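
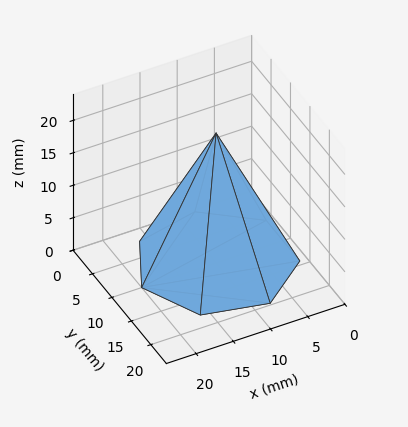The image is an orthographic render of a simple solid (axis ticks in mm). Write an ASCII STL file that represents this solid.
Reading the render: the shape is a regular 7-sided pyramid, base circumscribed radius ≈ 10 mm, apex at z ≈ 20 mm (dimensions read to the nearest mm from the axis ticks). For the STL, each face is triangulated and given an outward normal.

solid part
  facet normal 0.0000 0.0000 -1.0000
    outer loop
      vertex 7.8 19.7 0.0
      vertex 16.2 17.8 0.0
      vertex 20.0 10.0 0.0
    endloop
  endfacet
  facet normal 0.0000 0.0000 -1.0000
    outer loop
      vertex 1.0 14.3 0.0
      vertex 7.8 19.7 0.0
      vertex 20.0 10.0 0.0
    endloop
  endfacet
  facet normal 0.0000 0.0000 -1.0000
    outer loop
      vertex 1.0 5.7 0.0
      vertex 1.0 14.3 0.0
      vertex 20.0 10.0 0.0
    endloop
  endfacet
  facet normal 0.0000 0.0000 -1.0000
    outer loop
      vertex 7.8 0.3 0.0
      vertex 1.0 5.7 0.0
      vertex 20.0 10.0 0.0
    endloop
  endfacet
  facet normal 0.0000 0.0000 -1.0000
    outer loop
      vertex 16.2 2.2 0.0
      vertex 7.8 0.3 0.0
      vertex 20.0 10.0 0.0
    endloop
  endfacet
  facet normal 0.8200 0.3995 0.4100
    outer loop
      vertex 20.0 10.0 0.0
      vertex 16.2 17.8 0.0
      vertex 10.0 10.0 20.0
    endloop
  endfacet
  facet normal 0.2013 0.8899 0.4094
    outer loop
      vertex 16.2 17.8 0.0
      vertex 7.8 19.7 0.0
      vertex 10.0 10.0 20.0
    endloop
  endfacet
  facet normal -0.5675 0.7146 0.4090
    outer loop
      vertex 7.8 19.7 0.0
      vertex 1.0 14.3 0.0
      vertex 10.0 10.0 20.0
    endloop
  endfacet
  facet normal -0.9119 0.0000 0.4104
    outer loop
      vertex 1.0 14.3 0.0
      vertex 1.0 5.7 0.0
      vertex 10.0 10.0 20.0
    endloop
  endfacet
  facet normal -0.5675 -0.7146 0.4090
    outer loop
      vertex 1.0 5.7 0.0
      vertex 7.8 0.3 0.0
      vertex 10.0 10.0 20.0
    endloop
  endfacet
  facet normal 0.2013 -0.8899 0.4094
    outer loop
      vertex 7.8 0.3 0.0
      vertex 16.2 2.2 0.0
      vertex 10.0 10.0 20.0
    endloop
  endfacet
  facet normal 0.8200 -0.3995 0.4100
    outer loop
      vertex 16.2 2.2 0.0
      vertex 20.0 10.0 0.0
      vertex 10.0 10.0 20.0
    endloop
  endfacet
endsolid part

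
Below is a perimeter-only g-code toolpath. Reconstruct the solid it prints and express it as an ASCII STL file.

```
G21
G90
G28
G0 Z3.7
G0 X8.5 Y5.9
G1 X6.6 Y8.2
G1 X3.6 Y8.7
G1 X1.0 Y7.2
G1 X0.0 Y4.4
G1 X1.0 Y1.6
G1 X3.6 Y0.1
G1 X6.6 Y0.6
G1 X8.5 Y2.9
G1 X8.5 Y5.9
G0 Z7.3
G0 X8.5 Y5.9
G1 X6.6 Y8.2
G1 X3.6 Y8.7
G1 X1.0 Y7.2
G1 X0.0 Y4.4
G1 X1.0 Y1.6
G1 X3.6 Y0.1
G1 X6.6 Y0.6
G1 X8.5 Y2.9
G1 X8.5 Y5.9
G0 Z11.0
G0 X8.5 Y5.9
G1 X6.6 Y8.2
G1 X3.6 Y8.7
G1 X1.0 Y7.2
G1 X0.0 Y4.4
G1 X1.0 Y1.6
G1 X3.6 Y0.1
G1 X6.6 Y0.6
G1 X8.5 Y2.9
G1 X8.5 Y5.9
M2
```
solid part
  facet normal 0.0000 0.0000 -1.0000
    outer loop
      vertex 3.6 8.7 0.0
      vertex 6.6 8.2 0.0
      vertex 8.5 5.9 0.0
    endloop
  endfacet
  facet normal 0.0000 0.0000 -1.0000
    outer loop
      vertex 1.0 7.2 0.0
      vertex 3.6 8.7 0.0
      vertex 8.5 5.9 0.0
    endloop
  endfacet
  facet normal 0.0000 0.0000 -1.0000
    outer loop
      vertex 0.0 4.4 0.0
      vertex 1.0 7.2 0.0
      vertex 8.5 5.9 0.0
    endloop
  endfacet
  facet normal 0.0000 0.0000 -1.0000
    outer loop
      vertex 1.0 1.6 0.0
      vertex 0.0 4.4 0.0
      vertex 8.5 5.9 0.0
    endloop
  endfacet
  facet normal 0.0000 0.0000 -1.0000
    outer loop
      vertex 3.6 0.1 0.0
      vertex 1.0 1.6 0.0
      vertex 8.5 5.9 0.0
    endloop
  endfacet
  facet normal 0.0000 0.0000 -1.0000
    outer loop
      vertex 6.6 0.6 0.0
      vertex 3.6 0.1 0.0
      vertex 8.5 5.9 0.0
    endloop
  endfacet
  facet normal 0.0000 0.0000 -1.0000
    outer loop
      vertex 8.5 2.9 0.0
      vertex 6.6 0.6 0.0
      vertex 8.5 5.9 0.0
    endloop
  endfacet
  facet normal 0.0000 0.0000 1.0000
    outer loop
      vertex 8.5 5.9 11.0
      vertex 6.6 8.2 11.0
      vertex 3.6 8.7 11.0
    endloop
  endfacet
  facet normal 0.0000 0.0000 1.0000
    outer loop
      vertex 8.5 5.9 11.0
      vertex 3.6 8.7 11.0
      vertex 1.0 7.2 11.0
    endloop
  endfacet
  facet normal 0.0000 0.0000 1.0000
    outer loop
      vertex 8.5 5.9 11.0
      vertex 1.0 7.2 11.0
      vertex 0.0 4.4 11.0
    endloop
  endfacet
  facet normal 0.0000 0.0000 1.0000
    outer loop
      vertex 8.5 5.9 11.0
      vertex 0.0 4.4 11.0
      vertex 1.0 1.6 11.0
    endloop
  endfacet
  facet normal 0.0000 0.0000 1.0000
    outer loop
      vertex 8.5 5.9 11.0
      vertex 1.0 1.6 11.0
      vertex 3.6 0.1 11.0
    endloop
  endfacet
  facet normal 0.0000 0.0000 1.0000
    outer loop
      vertex 8.5 5.9 11.0
      vertex 3.6 0.1 11.0
      vertex 6.6 0.6 11.0
    endloop
  endfacet
  facet normal 0.0000 0.0000 1.0000
    outer loop
      vertex 8.5 5.9 11.0
      vertex 6.6 0.6 11.0
      vertex 8.5 2.9 11.0
    endloop
  endfacet
  facet normal 0.7710 0.6369 0.0000
    outer loop
      vertex 8.5 5.9 0.0
      vertex 6.6 8.2 0.0
      vertex 6.6 8.2 11.0
    endloop
  endfacet
  facet normal 0.7710 0.6369 0.0000
    outer loop
      vertex 8.5 5.9 0.0
      vertex 6.6 8.2 11.0
      vertex 8.5 5.9 11.0
    endloop
  endfacet
  facet normal 0.1644 0.9864 0.0000
    outer loop
      vertex 6.6 8.2 0.0
      vertex 3.6 8.7 0.0
      vertex 3.6 8.7 11.0
    endloop
  endfacet
  facet normal 0.1644 0.9864 0.0000
    outer loop
      vertex 6.6 8.2 0.0
      vertex 3.6 8.7 11.0
      vertex 6.6 8.2 11.0
    endloop
  endfacet
  facet normal -0.4997 0.8662 0.0000
    outer loop
      vertex 3.6 8.7 0.0
      vertex 1.0 7.2 0.0
      vertex 1.0 7.2 11.0
    endloop
  endfacet
  facet normal -0.4997 0.8662 0.0000
    outer loop
      vertex 3.6 8.7 0.0
      vertex 1.0 7.2 11.0
      vertex 3.6 8.7 11.0
    endloop
  endfacet
  facet normal -0.9417 0.3363 0.0000
    outer loop
      vertex 1.0 7.2 0.0
      vertex 0.0 4.4 0.0
      vertex 0.0 4.4 11.0
    endloop
  endfacet
  facet normal -0.9417 0.3363 0.0000
    outer loop
      vertex 1.0 7.2 0.0
      vertex 0.0 4.4 11.0
      vertex 1.0 7.2 11.0
    endloop
  endfacet
  facet normal -0.9417 -0.3363 0.0000
    outer loop
      vertex 0.0 4.4 0.0
      vertex 1.0 1.6 0.0
      vertex 1.0 1.6 11.0
    endloop
  endfacet
  facet normal -0.9417 -0.3363 0.0000
    outer loop
      vertex 0.0 4.4 0.0
      vertex 1.0 1.6 11.0
      vertex 0.0 4.4 11.0
    endloop
  endfacet
  facet normal -0.4997 -0.8662 0.0000
    outer loop
      vertex 1.0 1.6 0.0
      vertex 3.6 0.1 0.0
      vertex 3.6 0.1 11.0
    endloop
  endfacet
  facet normal -0.4997 -0.8662 0.0000
    outer loop
      vertex 1.0 1.6 0.0
      vertex 3.6 0.1 11.0
      vertex 1.0 1.6 11.0
    endloop
  endfacet
  facet normal 0.1644 -0.9864 0.0000
    outer loop
      vertex 3.6 0.1 0.0
      vertex 6.6 0.6 0.0
      vertex 6.6 0.6 11.0
    endloop
  endfacet
  facet normal 0.1644 -0.9864 0.0000
    outer loop
      vertex 3.6 0.1 0.0
      vertex 6.6 0.6 11.0
      vertex 3.6 0.1 11.0
    endloop
  endfacet
  facet normal 0.7710 -0.6369 0.0000
    outer loop
      vertex 6.6 0.6 0.0
      vertex 8.5 2.9 0.0
      vertex 8.5 2.9 11.0
    endloop
  endfacet
  facet normal 0.7710 -0.6369 0.0000
    outer loop
      vertex 6.6 0.6 0.0
      vertex 8.5 2.9 11.0
      vertex 6.6 0.6 11.0
    endloop
  endfacet
  facet normal 1.0000 0.0000 0.0000
    outer loop
      vertex 8.5 2.9 0.0
      vertex 8.5 5.9 0.0
      vertex 8.5 5.9 11.0
    endloop
  endfacet
  facet normal 1.0000 0.0000 0.0000
    outer loop
      vertex 8.5 2.9 0.0
      vertex 8.5 5.9 11.0
      vertex 8.5 2.9 11.0
    endloop
  endfacet
endsolid part

The G0 Z moves step by Δz≈3.7 mm. Every layer's G1 loop is the same polygon, so the solid is a straight extrusion of it from z=0 to z≈11. Closing with flat bottom and top caps and triangulating gives 32 facets — a regular 9-sided prism (a cylinder approximated with 9 flat sides), circumscribed radius ≈ 4.4 mm, height ≈ 11 mm.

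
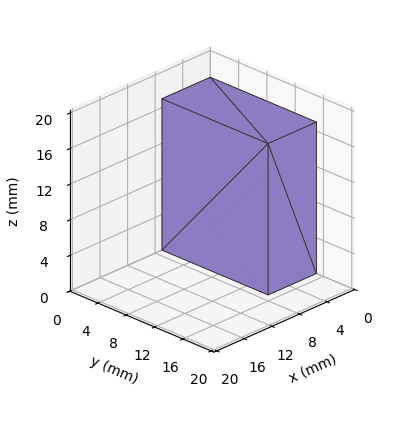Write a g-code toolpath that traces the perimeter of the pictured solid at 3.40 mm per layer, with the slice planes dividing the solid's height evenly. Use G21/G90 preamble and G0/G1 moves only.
Reading the render: the shape is a rectangular box, roughly 7 × 15 mm footprint and 17 mm tall (dimensions read to the nearest mm from the axis ticks). For the g-code, the solid's height is divided into equal slices at the stated Δz and each level perimeter traced with G1 moves after a G0 lift.

; perimeter-only toolpath
G21 ; units = mm
G90 ; absolute positioning
G28 ; home
; layer 1
G0 Z3.40
G0 X0.00 Y0.00
G1 X7.00 Y0.00
G1 X7.00 Y15.00
G1 X0.00 Y15.00
G1 X0.00 Y0.00
; layer 2
G0 Z6.80
G0 X0.00 Y0.00
G1 X7.00 Y0.00
G1 X7.00 Y15.00
G1 X0.00 Y15.00
G1 X0.00 Y0.00
; layer 3
G0 Z10.20
G0 X0.00 Y0.00
G1 X7.00 Y0.00
G1 X7.00 Y15.00
G1 X0.00 Y15.00
G1 X0.00 Y0.00
; layer 4
G0 Z13.60
G0 X0.00 Y0.00
G1 X7.00 Y0.00
G1 X7.00 Y15.00
G1 X0.00 Y15.00
G1 X0.00 Y0.00
; layer 5
G0 Z17.00
G0 X0.00 Y0.00
G1 X7.00 Y0.00
G1 X7.00 Y15.00
G1 X0.00 Y15.00
G1 X0.00 Y0.00
M2 ; end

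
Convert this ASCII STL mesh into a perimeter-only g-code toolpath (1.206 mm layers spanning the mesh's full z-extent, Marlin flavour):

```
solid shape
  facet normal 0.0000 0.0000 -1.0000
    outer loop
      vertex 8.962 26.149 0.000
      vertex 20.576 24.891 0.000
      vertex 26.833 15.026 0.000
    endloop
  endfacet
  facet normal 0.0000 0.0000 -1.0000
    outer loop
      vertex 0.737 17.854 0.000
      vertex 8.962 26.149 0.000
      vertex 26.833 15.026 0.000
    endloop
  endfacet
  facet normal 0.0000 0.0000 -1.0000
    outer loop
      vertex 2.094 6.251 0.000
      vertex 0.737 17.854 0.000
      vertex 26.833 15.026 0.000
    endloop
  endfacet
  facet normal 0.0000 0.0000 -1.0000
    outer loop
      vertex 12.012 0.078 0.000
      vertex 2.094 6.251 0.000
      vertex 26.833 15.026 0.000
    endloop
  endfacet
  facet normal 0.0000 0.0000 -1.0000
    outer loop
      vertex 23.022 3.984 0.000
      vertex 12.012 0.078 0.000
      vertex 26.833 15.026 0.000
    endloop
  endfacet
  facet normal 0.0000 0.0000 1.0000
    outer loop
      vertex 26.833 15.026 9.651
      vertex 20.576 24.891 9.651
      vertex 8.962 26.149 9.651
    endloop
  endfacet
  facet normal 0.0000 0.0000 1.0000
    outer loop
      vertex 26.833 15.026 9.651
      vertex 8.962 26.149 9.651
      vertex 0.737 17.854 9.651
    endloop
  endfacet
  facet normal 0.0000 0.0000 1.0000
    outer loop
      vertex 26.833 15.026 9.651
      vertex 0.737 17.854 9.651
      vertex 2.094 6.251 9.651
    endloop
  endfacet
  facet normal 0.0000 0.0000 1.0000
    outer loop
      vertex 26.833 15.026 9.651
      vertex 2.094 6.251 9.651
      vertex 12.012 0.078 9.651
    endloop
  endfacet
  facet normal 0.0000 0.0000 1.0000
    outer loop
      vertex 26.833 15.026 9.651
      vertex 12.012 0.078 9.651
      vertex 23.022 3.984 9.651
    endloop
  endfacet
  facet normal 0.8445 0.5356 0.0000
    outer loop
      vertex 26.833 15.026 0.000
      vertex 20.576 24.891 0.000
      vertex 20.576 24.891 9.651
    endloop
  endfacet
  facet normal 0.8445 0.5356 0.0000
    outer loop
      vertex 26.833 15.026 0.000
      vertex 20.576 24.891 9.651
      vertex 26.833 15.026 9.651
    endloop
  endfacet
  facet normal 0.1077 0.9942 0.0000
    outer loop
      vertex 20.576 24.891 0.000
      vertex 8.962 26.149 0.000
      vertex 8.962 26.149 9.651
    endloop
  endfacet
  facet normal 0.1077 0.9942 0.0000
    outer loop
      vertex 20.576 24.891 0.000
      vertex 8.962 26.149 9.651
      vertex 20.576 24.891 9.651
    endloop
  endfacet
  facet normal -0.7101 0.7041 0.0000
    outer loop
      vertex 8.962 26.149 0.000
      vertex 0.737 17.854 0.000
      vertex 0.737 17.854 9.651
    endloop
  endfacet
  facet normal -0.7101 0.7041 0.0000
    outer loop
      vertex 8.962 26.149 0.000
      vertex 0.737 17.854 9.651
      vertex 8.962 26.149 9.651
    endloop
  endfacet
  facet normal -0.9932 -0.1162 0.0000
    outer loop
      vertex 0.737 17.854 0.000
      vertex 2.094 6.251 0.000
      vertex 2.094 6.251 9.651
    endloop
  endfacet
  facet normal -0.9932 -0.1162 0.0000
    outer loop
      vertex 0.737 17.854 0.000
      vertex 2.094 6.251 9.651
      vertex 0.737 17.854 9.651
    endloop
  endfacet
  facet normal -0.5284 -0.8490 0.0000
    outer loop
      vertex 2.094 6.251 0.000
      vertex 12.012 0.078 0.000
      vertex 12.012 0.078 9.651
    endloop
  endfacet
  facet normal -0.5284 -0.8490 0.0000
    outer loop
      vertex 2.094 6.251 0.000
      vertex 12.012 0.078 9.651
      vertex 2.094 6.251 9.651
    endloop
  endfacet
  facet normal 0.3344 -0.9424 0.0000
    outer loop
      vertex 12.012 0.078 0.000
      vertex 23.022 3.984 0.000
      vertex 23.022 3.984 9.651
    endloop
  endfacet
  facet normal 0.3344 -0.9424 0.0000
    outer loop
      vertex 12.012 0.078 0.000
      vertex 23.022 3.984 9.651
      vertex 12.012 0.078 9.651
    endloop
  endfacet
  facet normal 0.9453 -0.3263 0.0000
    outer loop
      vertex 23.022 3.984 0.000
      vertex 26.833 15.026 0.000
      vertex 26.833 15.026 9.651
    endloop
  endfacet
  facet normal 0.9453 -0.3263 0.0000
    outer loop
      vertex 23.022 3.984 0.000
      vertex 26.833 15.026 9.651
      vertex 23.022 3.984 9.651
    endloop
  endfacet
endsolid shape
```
; perimeter-only toolpath
G21 ; units = mm
G90 ; absolute positioning
G28 ; home
; layer 1
G0 Z1.206
G0 X26.833 Y15.026
G1 X20.576 Y24.891
G1 X8.962 Y26.149
G1 X0.737 Y17.854
G1 X2.094 Y6.251
G1 X12.012 Y0.078
G1 X23.022 Y3.984
G1 X26.833 Y15.026
; layer 2
G0 Z2.413
G0 X26.833 Y15.026
G1 X20.576 Y24.891
G1 X8.962 Y26.149
G1 X0.737 Y17.854
G1 X2.094 Y6.251
G1 X12.012 Y0.078
G1 X23.022 Y3.984
G1 X26.833 Y15.026
; layer 3
G0 Z3.619
G0 X26.833 Y15.026
G1 X20.576 Y24.891
G1 X8.962 Y26.149
G1 X0.737 Y17.854
G1 X2.094 Y6.251
G1 X12.012 Y0.078
G1 X23.022 Y3.984
G1 X26.833 Y15.026
; layer 4
G0 Z4.825
G0 X26.833 Y15.026
G1 X20.576 Y24.891
G1 X8.962 Y26.149
G1 X0.737 Y17.854
G1 X2.094 Y6.251
G1 X12.012 Y0.078
G1 X23.022 Y3.984
G1 X26.833 Y15.026
; layer 5
G0 Z6.032
G0 X26.833 Y15.026
G1 X20.576 Y24.891
G1 X8.962 Y26.149
G1 X0.737 Y17.854
G1 X2.094 Y6.251
G1 X12.012 Y0.078
G1 X23.022 Y3.984
G1 X26.833 Y15.026
; layer 6
G0 Z7.238
G0 X26.833 Y15.026
G1 X20.576 Y24.891
G1 X8.962 Y26.149
G1 X0.737 Y17.854
G1 X2.094 Y6.251
G1 X12.012 Y0.078
G1 X23.022 Y3.984
G1 X26.833 Y15.026
; layer 7
G0 Z8.445
G0 X26.833 Y15.026
G1 X20.576 Y24.891
G1 X8.962 Y26.149
G1 X0.737 Y17.854
G1 X2.094 Y6.251
G1 X12.012 Y0.078
G1 X23.022 Y3.984
G1 X26.833 Y15.026
; layer 8
G0 Z9.651
G0 X26.833 Y15.026
G1 X20.576 Y24.891
G1 X8.962 Y26.149
G1 X0.737 Y17.854
G1 X2.094 Y6.251
G1 X12.012 Y0.078
G1 X23.022 Y3.984
G1 X26.833 Y15.026
M2 ; end

The solid is a regular 7-sided prism (a cylinder approximated with 7 flat sides), circumscribed radius ≈ 13.5 mm, height ≈ 9.65 mm. Slicing at Δz = 1.206 mm — 8 equal slices spanning the solid's height, so layer i sits at z = i·h/8 — gives 8 non-empty perimeters. Each is a 7-segment closed polygon; G0 lifts to the layer z and rapids to the start vertex, then G1 traces the edges.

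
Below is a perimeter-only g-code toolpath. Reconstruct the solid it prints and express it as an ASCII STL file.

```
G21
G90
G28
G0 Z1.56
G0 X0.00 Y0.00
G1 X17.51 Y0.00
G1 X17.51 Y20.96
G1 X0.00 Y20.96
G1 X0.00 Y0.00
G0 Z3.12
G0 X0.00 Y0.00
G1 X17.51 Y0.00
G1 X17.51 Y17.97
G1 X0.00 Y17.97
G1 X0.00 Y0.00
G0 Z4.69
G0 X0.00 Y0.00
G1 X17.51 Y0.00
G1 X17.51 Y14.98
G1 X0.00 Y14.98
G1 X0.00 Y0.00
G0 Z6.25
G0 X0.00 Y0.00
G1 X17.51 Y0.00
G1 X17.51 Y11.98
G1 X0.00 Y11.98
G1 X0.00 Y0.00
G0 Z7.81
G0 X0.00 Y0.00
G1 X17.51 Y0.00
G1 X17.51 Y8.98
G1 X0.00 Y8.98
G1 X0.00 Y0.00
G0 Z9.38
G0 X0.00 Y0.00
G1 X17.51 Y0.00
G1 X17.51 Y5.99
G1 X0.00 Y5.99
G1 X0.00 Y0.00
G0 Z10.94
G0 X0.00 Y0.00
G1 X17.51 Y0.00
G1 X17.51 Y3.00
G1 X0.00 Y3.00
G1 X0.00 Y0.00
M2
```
solid part
  facet normal 0.0000 0.0000 -1.0000
    outer loop
      vertex 17.51 23.96 0.00
      vertex 17.51 0.00 0.00
      vertex 0.00 0.00 0.00
    endloop
  endfacet
  facet normal 0.0000 0.0000 -1.0000
    outer loop
      vertex 0.00 23.96 0.00
      vertex 17.51 23.96 0.00
      vertex 0.00 0.00 0.00
    endloop
  endfacet
  facet normal 0.0000 -1.0000 0.0000
    outer loop
      vertex 0.00 0.00 0.00
      vertex 17.51 0.00 0.00
      vertex 17.51 0.00 12.50
    endloop
  endfacet
  facet normal 0.0000 -1.0000 0.0000
    outer loop
      vertex 0.00 0.00 0.00
      vertex 17.51 0.00 12.50
      vertex 0.00 0.00 12.50
    endloop
  endfacet
  facet normal 0.0000 0.4625 0.8866
    outer loop
      vertex 0.00 0.00 12.50
      vertex 17.51 0.00 12.50
      vertex 17.51 23.96 0.00
    endloop
  endfacet
  facet normal 0.0000 0.4625 0.8866
    outer loop
      vertex 0.00 0.00 12.50
      vertex 17.51 23.96 0.00
      vertex 0.00 23.96 0.00
    endloop
  endfacet
  facet normal -1.0000 0.0000 0.0000
    outer loop
      vertex 0.00 0.00 12.50
      vertex 0.00 23.96 0.00
      vertex 0.00 0.00 0.00
    endloop
  endfacet
  facet normal 1.0000 0.0000 0.0000
    outer loop
      vertex 17.51 0.00 0.00
      vertex 17.51 23.96 0.00
      vertex 17.51 0.00 12.50
    endloop
  endfacet
endsolid part

The G0 Z moves step by Δz≈1.56 mm. The G1 loops shrink linearly with z, so the solid tapers from its base footprint up to z≈12.5. Closing with a flat bottom cap and the tapered top and triangulating gives 8 facets — a wedge (ramp): 17.5 × 24 mm base, rising to 12.5 mm along the y=0 edge and sloping linearly to z=0 at y=24.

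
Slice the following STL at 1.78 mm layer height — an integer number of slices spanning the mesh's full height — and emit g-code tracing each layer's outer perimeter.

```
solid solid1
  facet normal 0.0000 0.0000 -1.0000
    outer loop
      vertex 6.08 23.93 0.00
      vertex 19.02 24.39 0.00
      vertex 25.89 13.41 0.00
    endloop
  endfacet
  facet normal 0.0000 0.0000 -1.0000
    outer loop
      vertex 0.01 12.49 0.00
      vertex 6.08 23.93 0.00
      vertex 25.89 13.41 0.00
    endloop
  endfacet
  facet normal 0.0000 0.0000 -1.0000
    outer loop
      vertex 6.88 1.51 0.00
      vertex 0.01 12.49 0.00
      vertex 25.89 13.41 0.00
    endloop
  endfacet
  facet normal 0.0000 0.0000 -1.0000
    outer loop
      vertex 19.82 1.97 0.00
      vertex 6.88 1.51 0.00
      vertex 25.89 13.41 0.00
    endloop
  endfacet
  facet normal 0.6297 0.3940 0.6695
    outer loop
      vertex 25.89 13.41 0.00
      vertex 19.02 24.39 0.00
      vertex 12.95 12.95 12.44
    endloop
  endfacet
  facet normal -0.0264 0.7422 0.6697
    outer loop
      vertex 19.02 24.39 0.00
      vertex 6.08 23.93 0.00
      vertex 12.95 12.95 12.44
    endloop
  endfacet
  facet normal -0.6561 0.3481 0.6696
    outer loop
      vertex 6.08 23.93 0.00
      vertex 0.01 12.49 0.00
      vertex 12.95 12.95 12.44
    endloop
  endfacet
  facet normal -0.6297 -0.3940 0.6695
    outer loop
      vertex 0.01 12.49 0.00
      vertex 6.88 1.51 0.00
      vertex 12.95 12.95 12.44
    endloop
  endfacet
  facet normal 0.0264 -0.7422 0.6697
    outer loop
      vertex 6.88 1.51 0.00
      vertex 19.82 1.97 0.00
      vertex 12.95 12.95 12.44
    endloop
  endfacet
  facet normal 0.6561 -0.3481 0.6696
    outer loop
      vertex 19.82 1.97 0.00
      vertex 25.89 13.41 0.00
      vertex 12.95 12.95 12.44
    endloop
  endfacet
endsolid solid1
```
; perimeter-only toolpath
G21 ; units = mm
G90 ; absolute positioning
G28 ; home
; layer 1
G0 Z1.78
G0 X24.04 Y13.34
G1 X18.15 Y22.76
G1 X7.06 Y22.36
G1 X1.86 Y12.56
G1 X7.75 Y3.14
G1 X18.84 Y3.54
G1 X24.04 Y13.34
; layer 2
G0 Z3.55
G0 X22.19 Y13.28
G1 X17.29 Y21.12
G1 X8.04 Y20.79
G1 X3.71 Y12.62
G1 X8.61 Y4.78
G1 X17.86 Y5.11
G1 X22.19 Y13.28
; layer 3
G0 Z5.33
G0 X20.34 Y13.21
G1 X16.42 Y19.49
G1 X9.02 Y19.22
G1 X5.56 Y12.69
G1 X9.48 Y6.41
G1 X16.88 Y6.68
G1 X20.34 Y13.21
; layer 4
G0 Z7.11
G0 X18.50 Y13.15
G1 X15.55 Y17.85
G1 X10.01 Y17.66
G1 X7.40 Y12.75
G1 X10.35 Y8.05
G1 X15.89 Y8.24
G1 X18.50 Y13.15
; layer 5
G0 Z8.89
G0 X16.65 Y13.08
G1 X14.68 Y16.22
G1 X10.99 Y16.09
G1 X9.25 Y12.82
G1 X11.22 Y9.68
G1 X14.91 Y9.81
G1 X16.65 Y13.08
; layer 6
G0 Z10.66
G0 X14.80 Y13.02
G1 X13.82 Y14.58
G1 X11.97 Y14.52
G1 X11.10 Y12.88
G1 X12.08 Y11.32
G1 X13.93 Y11.38
G1 X14.80 Y13.02
M2 ; end

The solid is a regular 6-sided pyramid, base circumscribed radius ≈ 12.9 mm, apex at z ≈ 12.4 mm. Slicing at Δz = 1.78 mm — 7 equal slices spanning the solid's height, so layer i sits at z = i·h/7 — gives 6 non-empty perimeters. Each is a 6-segment closed polygon; G0 lifts to the layer z and rapids to the start vertex, then G1 traces the edges. The cross-section shrinks linearly with z (the slice at the apex is degenerate and omitted).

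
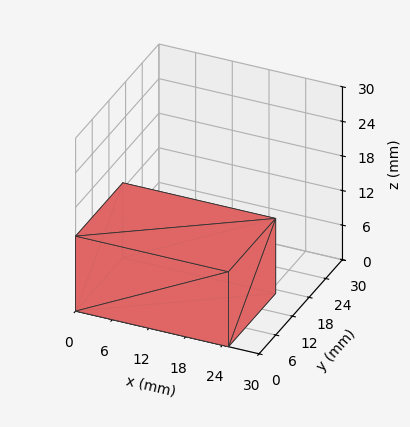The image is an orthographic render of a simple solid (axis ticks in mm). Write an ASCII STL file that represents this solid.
Reading the render: the shape is a rectangular box, roughly 25 × 17 mm footprint and 13 mm tall (dimensions read to the nearest mm from the axis ticks). For the STL, each face is triangulated and given an outward normal.

solid part
  facet normal 0.0000 0.0000 -1.0000
    outer loop
      vertex 25.000 17.000 0.000
      vertex 25.000 0.000 0.000
      vertex 0.000 0.000 0.000
    endloop
  endfacet
  facet normal 0.0000 0.0000 -1.0000
    outer loop
      vertex 0.000 17.000 0.000
      vertex 25.000 17.000 0.000
      vertex 0.000 0.000 0.000
    endloop
  endfacet
  facet normal 0.0000 0.0000 1.0000
    outer loop
      vertex 0.000 0.000 13.000
      vertex 25.000 0.000 13.000
      vertex 25.000 17.000 13.000
    endloop
  endfacet
  facet normal 0.0000 0.0000 1.0000
    outer loop
      vertex 0.000 0.000 13.000
      vertex 25.000 17.000 13.000
      vertex 0.000 17.000 13.000
    endloop
  endfacet
  facet normal 0.0000 -1.0000 0.0000
    outer loop
      vertex 0.000 0.000 0.000
      vertex 25.000 0.000 0.000
      vertex 25.000 0.000 13.000
    endloop
  endfacet
  facet normal 0.0000 -1.0000 0.0000
    outer loop
      vertex 0.000 0.000 0.000
      vertex 25.000 0.000 13.000
      vertex 0.000 0.000 13.000
    endloop
  endfacet
  facet normal 0.0000 1.0000 0.0000
    outer loop
      vertex 25.000 17.000 13.000
      vertex 25.000 17.000 0.000
      vertex 0.000 17.000 0.000
    endloop
  endfacet
  facet normal 0.0000 1.0000 0.0000
    outer loop
      vertex 0.000 17.000 13.000
      vertex 25.000 17.000 13.000
      vertex 0.000 17.000 0.000
    endloop
  endfacet
  facet normal -1.0000 0.0000 0.0000
    outer loop
      vertex 0.000 17.000 13.000
      vertex 0.000 17.000 0.000
      vertex 0.000 0.000 0.000
    endloop
  endfacet
  facet normal -1.0000 0.0000 0.0000
    outer loop
      vertex 0.000 0.000 13.000
      vertex 0.000 17.000 13.000
      vertex 0.000 0.000 0.000
    endloop
  endfacet
  facet normal 1.0000 0.0000 0.0000
    outer loop
      vertex 25.000 0.000 0.000
      vertex 25.000 17.000 0.000
      vertex 25.000 17.000 13.000
    endloop
  endfacet
  facet normal 1.0000 0.0000 0.0000
    outer loop
      vertex 25.000 0.000 0.000
      vertex 25.000 17.000 13.000
      vertex 25.000 0.000 13.000
    endloop
  endfacet
endsolid part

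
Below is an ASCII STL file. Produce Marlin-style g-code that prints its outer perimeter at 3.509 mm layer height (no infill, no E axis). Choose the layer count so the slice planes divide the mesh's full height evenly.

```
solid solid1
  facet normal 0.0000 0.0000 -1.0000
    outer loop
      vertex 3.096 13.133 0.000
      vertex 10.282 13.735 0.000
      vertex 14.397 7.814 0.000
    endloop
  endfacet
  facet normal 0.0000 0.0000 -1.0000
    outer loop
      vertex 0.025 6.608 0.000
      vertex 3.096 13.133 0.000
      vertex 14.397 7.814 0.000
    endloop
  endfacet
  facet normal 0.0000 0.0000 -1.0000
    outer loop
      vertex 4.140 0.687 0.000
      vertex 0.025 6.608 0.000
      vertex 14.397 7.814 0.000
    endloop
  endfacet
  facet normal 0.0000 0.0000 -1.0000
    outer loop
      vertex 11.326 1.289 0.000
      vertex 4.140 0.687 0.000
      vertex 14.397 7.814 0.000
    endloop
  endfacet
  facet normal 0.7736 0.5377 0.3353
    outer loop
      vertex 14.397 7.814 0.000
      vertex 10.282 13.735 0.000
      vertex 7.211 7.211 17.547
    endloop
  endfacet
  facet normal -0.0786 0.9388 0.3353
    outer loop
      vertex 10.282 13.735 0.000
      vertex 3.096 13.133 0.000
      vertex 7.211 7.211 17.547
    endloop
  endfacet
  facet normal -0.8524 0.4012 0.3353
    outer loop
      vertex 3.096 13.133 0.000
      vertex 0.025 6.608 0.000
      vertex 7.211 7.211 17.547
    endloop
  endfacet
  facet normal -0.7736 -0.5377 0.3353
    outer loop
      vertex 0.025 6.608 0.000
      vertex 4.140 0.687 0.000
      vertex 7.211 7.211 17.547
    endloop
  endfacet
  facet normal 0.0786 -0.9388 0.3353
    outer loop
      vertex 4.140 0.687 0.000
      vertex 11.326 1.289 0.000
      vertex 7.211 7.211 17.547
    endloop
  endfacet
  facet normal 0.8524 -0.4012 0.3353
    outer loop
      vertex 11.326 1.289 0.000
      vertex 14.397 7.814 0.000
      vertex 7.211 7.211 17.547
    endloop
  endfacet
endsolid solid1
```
; perimeter-only toolpath
G21 ; units = mm
G90 ; absolute positioning
G28 ; home
; layer 1
G0 Z3.509
G0 X12.960 Y7.693
G1 X9.668 Y12.430
G1 X3.919 Y11.949
G1 X1.462 Y6.729
G1 X4.754 Y1.992
G1 X10.503 Y2.473
G1 X12.960 Y7.693
; layer 2
G0 Z7.019
G0 X11.523 Y7.573
G1 X9.054 Y11.125
G1 X4.742 Y10.764
G1 X2.899 Y6.849
G1 X5.368 Y3.297
G1 X9.680 Y3.658
G1 X11.523 Y7.573
; layer 3
G0 Z10.528
G0 X10.085 Y7.452
G1 X8.439 Y9.821
G1 X5.565 Y9.580
G1 X4.337 Y6.970
G1 X5.983 Y4.601
G1 X8.857 Y4.842
G1 X10.085 Y7.452
; layer 4
G0 Z14.038
G0 X8.648 Y7.332
G1 X7.825 Y8.516
G1 X6.388 Y8.395
G1 X5.774 Y7.090
G1 X6.597 Y5.906
G1 X8.034 Y6.027
G1 X8.648 Y7.332
M2 ; end

The solid is a regular 6-sided pyramid, base circumscribed radius ≈ 7.21 mm, apex at z ≈ 17.5 mm. Slicing at Δz = 3.509 mm — 5 equal slices spanning the solid's height, so layer i sits at z = i·h/5 — gives 4 non-empty perimeters. Each is a 6-segment closed polygon; G0 lifts to the layer z and rapids to the start vertex, then G1 traces the edges. The cross-section shrinks linearly with z (the slice at the apex is degenerate and omitted).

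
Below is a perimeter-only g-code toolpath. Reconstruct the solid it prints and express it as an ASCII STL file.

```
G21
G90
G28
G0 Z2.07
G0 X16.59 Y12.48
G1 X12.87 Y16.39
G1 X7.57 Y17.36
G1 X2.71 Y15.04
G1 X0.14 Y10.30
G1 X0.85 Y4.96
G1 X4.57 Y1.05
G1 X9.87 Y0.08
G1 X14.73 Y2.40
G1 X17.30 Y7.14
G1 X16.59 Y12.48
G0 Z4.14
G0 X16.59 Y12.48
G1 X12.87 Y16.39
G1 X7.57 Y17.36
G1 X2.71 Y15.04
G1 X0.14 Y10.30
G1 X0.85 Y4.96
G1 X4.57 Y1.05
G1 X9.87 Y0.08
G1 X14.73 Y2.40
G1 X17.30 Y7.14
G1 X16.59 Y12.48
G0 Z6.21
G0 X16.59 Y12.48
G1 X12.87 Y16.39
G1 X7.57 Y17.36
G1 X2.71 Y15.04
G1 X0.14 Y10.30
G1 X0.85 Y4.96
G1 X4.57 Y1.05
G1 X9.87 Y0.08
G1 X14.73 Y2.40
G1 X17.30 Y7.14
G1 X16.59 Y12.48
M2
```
solid part
  facet normal 0.0000 0.0000 -1.0000
    outer loop
      vertex 7.57 17.36 0.00
      vertex 12.87 16.39 0.00
      vertex 16.59 12.48 0.00
    endloop
  endfacet
  facet normal 0.0000 0.0000 -1.0000
    outer loop
      vertex 2.71 15.04 0.00
      vertex 7.57 17.36 0.00
      vertex 16.59 12.48 0.00
    endloop
  endfacet
  facet normal 0.0000 0.0000 -1.0000
    outer loop
      vertex 0.14 10.30 0.00
      vertex 2.71 15.04 0.00
      vertex 16.59 12.48 0.00
    endloop
  endfacet
  facet normal 0.0000 0.0000 -1.0000
    outer loop
      vertex 0.85 4.96 0.00
      vertex 0.14 10.30 0.00
      vertex 16.59 12.48 0.00
    endloop
  endfacet
  facet normal 0.0000 0.0000 -1.0000
    outer loop
      vertex 4.57 1.05 0.00
      vertex 0.85 4.96 0.00
      vertex 16.59 12.48 0.00
    endloop
  endfacet
  facet normal 0.0000 0.0000 -1.0000
    outer loop
      vertex 9.87 0.08 0.00
      vertex 4.57 1.05 0.00
      vertex 16.59 12.48 0.00
    endloop
  endfacet
  facet normal 0.0000 0.0000 -1.0000
    outer loop
      vertex 14.73 2.40 0.00
      vertex 9.87 0.08 0.00
      vertex 16.59 12.48 0.00
    endloop
  endfacet
  facet normal 0.0000 0.0000 -1.0000
    outer loop
      vertex 17.30 7.14 0.00
      vertex 14.73 2.40 0.00
      vertex 16.59 12.48 0.00
    endloop
  endfacet
  facet normal 0.0000 0.0000 1.0000
    outer loop
      vertex 16.59 12.48 6.21
      vertex 12.87 16.39 6.21
      vertex 7.57 17.36 6.21
    endloop
  endfacet
  facet normal 0.0000 0.0000 1.0000
    outer loop
      vertex 16.59 12.48 6.21
      vertex 7.57 17.36 6.21
      vertex 2.71 15.04 6.21
    endloop
  endfacet
  facet normal 0.0000 0.0000 1.0000
    outer loop
      vertex 16.59 12.48 6.21
      vertex 2.71 15.04 6.21
      vertex 0.14 10.30 6.21
    endloop
  endfacet
  facet normal 0.0000 0.0000 1.0000
    outer loop
      vertex 16.59 12.48 6.21
      vertex 0.14 10.30 6.21
      vertex 0.85 4.96 6.21
    endloop
  endfacet
  facet normal 0.0000 0.0000 1.0000
    outer loop
      vertex 16.59 12.48 6.21
      vertex 0.85 4.96 6.21
      vertex 4.57 1.05 6.21
    endloop
  endfacet
  facet normal 0.0000 0.0000 1.0000
    outer loop
      vertex 16.59 12.48 6.21
      vertex 4.57 1.05 6.21
      vertex 9.87 0.08 6.21
    endloop
  endfacet
  facet normal 0.0000 0.0000 1.0000
    outer loop
      vertex 16.59 12.48 6.21
      vertex 9.87 0.08 6.21
      vertex 14.73 2.40 6.21
    endloop
  endfacet
  facet normal 0.0000 0.0000 1.0000
    outer loop
      vertex 16.59 12.48 6.21
      vertex 14.73 2.40 6.21
      vertex 17.30 7.14 6.21
    endloop
  endfacet
  facet normal 0.7245 0.6893 0.0000
    outer loop
      vertex 16.59 12.48 0.00
      vertex 12.87 16.39 0.00
      vertex 12.87 16.39 6.21
    endloop
  endfacet
  facet normal 0.7245 0.6893 0.0000
    outer loop
      vertex 16.59 12.48 0.00
      vertex 12.87 16.39 6.21
      vertex 16.59 12.48 6.21
    endloop
  endfacet
  facet normal 0.1800 0.9837 0.0000
    outer loop
      vertex 12.87 16.39 0.00
      vertex 7.57 17.36 0.00
      vertex 7.57 17.36 6.21
    endloop
  endfacet
  facet normal 0.1800 0.9837 0.0000
    outer loop
      vertex 12.87 16.39 0.00
      vertex 7.57 17.36 6.21
      vertex 12.87 16.39 6.21
    endloop
  endfacet
  facet normal -0.4308 0.9024 0.0000
    outer loop
      vertex 7.57 17.36 0.00
      vertex 2.71 15.04 0.00
      vertex 2.71 15.04 6.21
    endloop
  endfacet
  facet normal -0.4308 0.9024 0.0000
    outer loop
      vertex 7.57 17.36 0.00
      vertex 2.71 15.04 6.21
      vertex 7.57 17.36 6.21
    endloop
  endfacet
  facet normal -0.8791 0.4766 0.0000
    outer loop
      vertex 2.71 15.04 0.00
      vertex 0.14 10.30 0.00
      vertex 0.14 10.30 6.21
    endloop
  endfacet
  facet normal -0.8791 0.4766 0.0000
    outer loop
      vertex 2.71 15.04 0.00
      vertex 0.14 10.30 6.21
      vertex 2.71 15.04 6.21
    endloop
  endfacet
  facet normal -0.9913 -0.1318 0.0000
    outer loop
      vertex 0.14 10.30 0.00
      vertex 0.85 4.96 0.00
      vertex 0.85 4.96 6.21
    endloop
  endfacet
  facet normal -0.9913 -0.1318 0.0000
    outer loop
      vertex 0.14 10.30 0.00
      vertex 0.85 4.96 6.21
      vertex 0.14 10.30 6.21
    endloop
  endfacet
  facet normal -0.7245 -0.6893 0.0000
    outer loop
      vertex 0.85 4.96 0.00
      vertex 4.57 1.05 0.00
      vertex 4.57 1.05 6.21
    endloop
  endfacet
  facet normal -0.7245 -0.6893 0.0000
    outer loop
      vertex 0.85 4.96 0.00
      vertex 4.57 1.05 6.21
      vertex 0.85 4.96 6.21
    endloop
  endfacet
  facet normal -0.1800 -0.9837 0.0000
    outer loop
      vertex 4.57 1.05 0.00
      vertex 9.87 0.08 0.00
      vertex 9.87 0.08 6.21
    endloop
  endfacet
  facet normal -0.1800 -0.9837 0.0000
    outer loop
      vertex 4.57 1.05 0.00
      vertex 9.87 0.08 6.21
      vertex 4.57 1.05 6.21
    endloop
  endfacet
  facet normal 0.4308 -0.9024 0.0000
    outer loop
      vertex 9.87 0.08 0.00
      vertex 14.73 2.40 0.00
      vertex 14.73 2.40 6.21
    endloop
  endfacet
  facet normal 0.4308 -0.9024 0.0000
    outer loop
      vertex 9.87 0.08 0.00
      vertex 14.73 2.40 6.21
      vertex 9.87 0.08 6.21
    endloop
  endfacet
  facet normal 0.8791 -0.4766 0.0000
    outer loop
      vertex 14.73 2.40 0.00
      vertex 17.30 7.14 0.00
      vertex 17.30 7.14 6.21
    endloop
  endfacet
  facet normal 0.8791 -0.4766 0.0000
    outer loop
      vertex 14.73 2.40 0.00
      vertex 17.30 7.14 6.21
      vertex 14.73 2.40 6.21
    endloop
  endfacet
  facet normal 0.9913 0.1318 0.0000
    outer loop
      vertex 17.30 7.14 0.00
      vertex 16.59 12.48 0.00
      vertex 16.59 12.48 6.21
    endloop
  endfacet
  facet normal 0.9913 0.1318 0.0000
    outer loop
      vertex 17.30 7.14 0.00
      vertex 16.59 12.48 6.21
      vertex 17.30 7.14 6.21
    endloop
  endfacet
endsolid part

The G0 Z moves step by Δz≈2.07 mm. Every layer's G1 loop is the same polygon, so the solid is a straight extrusion of it from z=0 to z≈6.21. Closing with flat bottom and top caps and triangulating gives 36 facets — a regular 10-sided prism (a cylinder approximated with 10 flat sides), circumscribed radius ≈ 8.72 mm, height ≈ 6.21 mm.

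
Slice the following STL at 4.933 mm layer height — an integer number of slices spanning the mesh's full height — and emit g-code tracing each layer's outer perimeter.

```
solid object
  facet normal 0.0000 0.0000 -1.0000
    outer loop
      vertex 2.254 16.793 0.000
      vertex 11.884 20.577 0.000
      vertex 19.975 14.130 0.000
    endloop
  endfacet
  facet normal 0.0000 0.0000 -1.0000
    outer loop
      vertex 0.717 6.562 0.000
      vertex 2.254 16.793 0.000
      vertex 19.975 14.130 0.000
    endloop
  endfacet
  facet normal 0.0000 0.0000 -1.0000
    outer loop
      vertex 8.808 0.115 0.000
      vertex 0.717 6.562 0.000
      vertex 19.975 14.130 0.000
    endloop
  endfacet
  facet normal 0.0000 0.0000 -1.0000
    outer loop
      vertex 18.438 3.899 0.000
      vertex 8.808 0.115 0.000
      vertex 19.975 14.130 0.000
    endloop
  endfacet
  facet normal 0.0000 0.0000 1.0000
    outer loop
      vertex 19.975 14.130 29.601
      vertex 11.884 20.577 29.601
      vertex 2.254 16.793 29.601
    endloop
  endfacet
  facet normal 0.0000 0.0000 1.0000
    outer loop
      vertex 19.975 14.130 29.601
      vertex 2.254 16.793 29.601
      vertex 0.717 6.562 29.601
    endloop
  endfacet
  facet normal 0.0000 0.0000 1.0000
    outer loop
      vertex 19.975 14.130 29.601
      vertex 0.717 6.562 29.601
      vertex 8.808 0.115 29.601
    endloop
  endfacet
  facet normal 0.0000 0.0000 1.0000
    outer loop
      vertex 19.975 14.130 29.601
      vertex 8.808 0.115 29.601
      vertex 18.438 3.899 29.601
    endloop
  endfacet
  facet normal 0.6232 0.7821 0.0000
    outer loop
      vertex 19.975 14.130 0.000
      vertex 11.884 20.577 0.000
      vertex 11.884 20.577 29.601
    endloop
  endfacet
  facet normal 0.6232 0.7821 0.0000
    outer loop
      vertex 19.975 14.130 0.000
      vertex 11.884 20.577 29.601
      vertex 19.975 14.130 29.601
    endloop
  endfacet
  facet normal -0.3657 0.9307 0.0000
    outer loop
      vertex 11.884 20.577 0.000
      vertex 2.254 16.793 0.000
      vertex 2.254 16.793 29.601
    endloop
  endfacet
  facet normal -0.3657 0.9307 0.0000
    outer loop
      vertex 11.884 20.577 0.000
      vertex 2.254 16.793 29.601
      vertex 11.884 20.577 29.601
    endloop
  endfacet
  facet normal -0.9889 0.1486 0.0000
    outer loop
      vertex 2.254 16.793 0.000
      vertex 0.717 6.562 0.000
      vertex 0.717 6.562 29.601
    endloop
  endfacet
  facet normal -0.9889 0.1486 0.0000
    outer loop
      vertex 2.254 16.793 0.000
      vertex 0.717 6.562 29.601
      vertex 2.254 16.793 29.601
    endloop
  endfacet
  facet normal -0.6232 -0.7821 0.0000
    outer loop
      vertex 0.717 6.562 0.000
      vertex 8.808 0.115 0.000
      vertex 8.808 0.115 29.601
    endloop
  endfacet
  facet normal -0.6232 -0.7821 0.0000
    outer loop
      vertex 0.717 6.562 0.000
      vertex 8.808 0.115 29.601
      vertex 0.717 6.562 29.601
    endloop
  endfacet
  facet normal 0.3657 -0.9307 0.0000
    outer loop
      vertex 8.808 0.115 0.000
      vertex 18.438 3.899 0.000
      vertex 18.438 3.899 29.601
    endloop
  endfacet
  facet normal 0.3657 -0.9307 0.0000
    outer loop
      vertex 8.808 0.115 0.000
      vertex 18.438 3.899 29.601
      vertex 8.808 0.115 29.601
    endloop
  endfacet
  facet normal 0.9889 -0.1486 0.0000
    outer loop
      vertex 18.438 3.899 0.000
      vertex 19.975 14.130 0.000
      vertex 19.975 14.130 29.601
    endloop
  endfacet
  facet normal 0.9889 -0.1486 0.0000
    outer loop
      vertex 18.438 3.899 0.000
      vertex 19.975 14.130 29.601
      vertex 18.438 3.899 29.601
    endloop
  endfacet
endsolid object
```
; perimeter-only toolpath
G21 ; units = mm
G90 ; absolute positioning
G28 ; home
; layer 1
G0 Z4.933
G0 X19.975 Y14.130
G1 X11.884 Y20.577
G1 X2.254 Y16.793
G1 X0.717 Y6.562
G1 X8.808 Y0.115
G1 X18.438 Y3.899
G1 X19.975 Y14.130
; layer 2
G0 Z9.867
G0 X19.975 Y14.130
G1 X11.884 Y20.577
G1 X2.254 Y16.793
G1 X0.717 Y6.562
G1 X8.808 Y0.115
G1 X18.438 Y3.899
G1 X19.975 Y14.130
; layer 3
G0 Z14.800
G0 X19.975 Y14.130
G1 X11.884 Y20.577
G1 X2.254 Y16.793
G1 X0.717 Y6.562
G1 X8.808 Y0.115
G1 X18.438 Y3.899
G1 X19.975 Y14.130
; layer 4
G0 Z19.734
G0 X19.975 Y14.130
G1 X11.884 Y20.577
G1 X2.254 Y16.793
G1 X0.717 Y6.562
G1 X8.808 Y0.115
G1 X18.438 Y3.899
G1 X19.975 Y14.130
; layer 5
G0 Z24.667
G0 X19.975 Y14.130
G1 X11.884 Y20.577
G1 X2.254 Y16.793
G1 X0.717 Y6.562
G1 X8.808 Y0.115
G1 X18.438 Y3.899
G1 X19.975 Y14.130
; layer 6
G0 Z29.601
G0 X19.975 Y14.130
G1 X11.884 Y20.577
G1 X2.254 Y16.793
G1 X0.717 Y6.562
G1 X8.808 Y0.115
G1 X18.438 Y3.899
G1 X19.975 Y14.130
M2 ; end

The solid is a regular 6-sided prism (a cylinder approximated with 6 flat sides), circumscribed radius ≈ 10.3 mm, height ≈ 29.6 mm. Slicing at Δz = 4.933 mm — 6 equal slices spanning the solid's height, so layer i sits at z = i·h/6 — gives 6 non-empty perimeters. Each is a 6-segment closed polygon; G0 lifts to the layer z and rapids to the start vertex, then G1 traces the edges.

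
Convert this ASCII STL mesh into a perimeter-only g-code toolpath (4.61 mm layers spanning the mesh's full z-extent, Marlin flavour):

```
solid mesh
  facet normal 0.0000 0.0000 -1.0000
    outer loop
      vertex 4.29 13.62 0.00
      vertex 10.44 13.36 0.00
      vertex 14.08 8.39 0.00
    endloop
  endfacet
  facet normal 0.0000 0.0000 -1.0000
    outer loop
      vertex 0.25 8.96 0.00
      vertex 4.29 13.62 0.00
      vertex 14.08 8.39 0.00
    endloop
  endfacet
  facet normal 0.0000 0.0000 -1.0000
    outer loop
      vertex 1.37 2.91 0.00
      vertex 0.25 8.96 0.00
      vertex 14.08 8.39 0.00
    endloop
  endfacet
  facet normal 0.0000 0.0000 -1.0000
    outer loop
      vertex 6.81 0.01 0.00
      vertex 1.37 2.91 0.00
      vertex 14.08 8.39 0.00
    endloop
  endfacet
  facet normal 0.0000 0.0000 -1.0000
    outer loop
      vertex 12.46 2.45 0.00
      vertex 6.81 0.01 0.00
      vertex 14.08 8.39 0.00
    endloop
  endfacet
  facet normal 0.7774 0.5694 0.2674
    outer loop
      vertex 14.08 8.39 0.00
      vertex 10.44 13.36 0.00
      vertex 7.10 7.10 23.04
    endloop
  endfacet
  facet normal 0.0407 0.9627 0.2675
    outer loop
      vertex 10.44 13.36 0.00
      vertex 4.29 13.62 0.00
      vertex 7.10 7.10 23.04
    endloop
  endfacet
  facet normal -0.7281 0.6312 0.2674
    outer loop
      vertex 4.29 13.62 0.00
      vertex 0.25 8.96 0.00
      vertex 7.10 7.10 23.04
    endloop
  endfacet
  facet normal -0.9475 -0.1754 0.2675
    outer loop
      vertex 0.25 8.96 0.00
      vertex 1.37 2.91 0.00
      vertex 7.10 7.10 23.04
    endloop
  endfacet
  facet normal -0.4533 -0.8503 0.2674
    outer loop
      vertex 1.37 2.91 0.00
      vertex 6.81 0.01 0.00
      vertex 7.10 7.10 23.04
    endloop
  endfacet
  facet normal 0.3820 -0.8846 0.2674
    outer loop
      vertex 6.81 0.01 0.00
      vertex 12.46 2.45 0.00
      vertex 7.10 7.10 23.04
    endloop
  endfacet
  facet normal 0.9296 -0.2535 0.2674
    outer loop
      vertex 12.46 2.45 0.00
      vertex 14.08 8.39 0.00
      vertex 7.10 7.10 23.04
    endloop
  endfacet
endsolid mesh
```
; perimeter-only toolpath
G21 ; units = mm
G90 ; absolute positioning
G28 ; home
; layer 1
G0 Z4.61
G0 X12.68 Y8.13
G1 X9.77 Y12.11
G1 X4.85 Y12.32
G1 X1.62 Y8.59
G1 X2.52 Y3.75
G1 X6.87 Y1.43
G1 X11.39 Y3.38
G1 X12.68 Y8.13
; layer 2
G0 Z9.22
G0 X11.29 Y7.87
G1 X9.10 Y10.86
G1 X5.41 Y11.01
G1 X2.99 Y8.22
G1 X3.66 Y4.59
G1 X6.93 Y2.85
G1 X10.32 Y4.31
G1 X11.29 Y7.87
; layer 3
G0 Z13.82
G0 X9.89 Y7.62
G1 X8.44 Y9.60
G1 X5.98 Y9.71
G1 X4.36 Y7.84
G1 X4.81 Y5.42
G1 X6.98 Y4.26
G1 X9.24 Y5.24
G1 X9.89 Y7.62
; layer 4
G0 Z18.43
G0 X8.50 Y7.36
G1 X7.77 Y8.35
G1 X6.54 Y8.40
G1 X5.73 Y7.47
G1 X5.95 Y6.26
G1 X7.04 Y5.68
G1 X8.17 Y6.17
G1 X8.50 Y7.36
M2 ; end

The solid is a regular 7-sided pyramid, base circumscribed radius ≈ 7.1 mm, apex at z ≈ 23 mm. Slicing at Δz = 4.61 mm — 5 equal slices spanning the solid's height, so layer i sits at z = i·h/5 — gives 4 non-empty perimeters. Each is a 7-segment closed polygon; G0 lifts to the layer z and rapids to the start vertex, then G1 traces the edges. The cross-section shrinks linearly with z (the slice at the apex is degenerate and omitted).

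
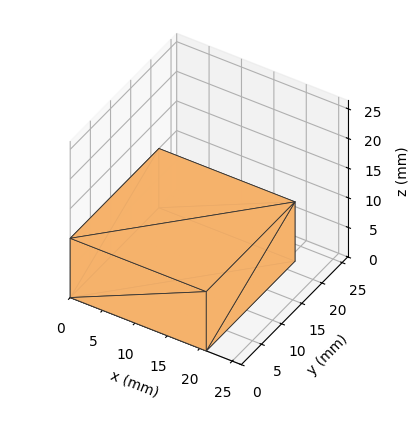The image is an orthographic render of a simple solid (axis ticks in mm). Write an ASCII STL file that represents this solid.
Reading the render: the shape is a rectangular box, roughly 21 × 22 mm footprint and 10 mm tall (dimensions read to the nearest mm from the axis ticks). For the STL, each face is triangulated and given an outward normal.

solid part
  facet normal 0.0000 0.0000 -1.0000
    outer loop
      vertex 21.0 22.0 0.0
      vertex 21.0 0.0 0.0
      vertex 0.0 0.0 0.0
    endloop
  endfacet
  facet normal 0.0000 0.0000 -1.0000
    outer loop
      vertex 0.0 22.0 0.0
      vertex 21.0 22.0 0.0
      vertex 0.0 0.0 0.0
    endloop
  endfacet
  facet normal 0.0000 0.0000 1.0000
    outer loop
      vertex 0.0 0.0 10.0
      vertex 21.0 0.0 10.0
      vertex 21.0 22.0 10.0
    endloop
  endfacet
  facet normal 0.0000 0.0000 1.0000
    outer loop
      vertex 0.0 0.0 10.0
      vertex 21.0 22.0 10.0
      vertex 0.0 22.0 10.0
    endloop
  endfacet
  facet normal 0.0000 -1.0000 0.0000
    outer loop
      vertex 0.0 0.0 0.0
      vertex 21.0 0.0 0.0
      vertex 21.0 0.0 10.0
    endloop
  endfacet
  facet normal 0.0000 -1.0000 0.0000
    outer loop
      vertex 0.0 0.0 0.0
      vertex 21.0 0.0 10.0
      vertex 0.0 0.0 10.0
    endloop
  endfacet
  facet normal 0.0000 1.0000 0.0000
    outer loop
      vertex 21.0 22.0 10.0
      vertex 21.0 22.0 0.0
      vertex 0.0 22.0 0.0
    endloop
  endfacet
  facet normal 0.0000 1.0000 0.0000
    outer loop
      vertex 0.0 22.0 10.0
      vertex 21.0 22.0 10.0
      vertex 0.0 22.0 0.0
    endloop
  endfacet
  facet normal -1.0000 0.0000 0.0000
    outer loop
      vertex 0.0 22.0 10.0
      vertex 0.0 22.0 0.0
      vertex 0.0 0.0 0.0
    endloop
  endfacet
  facet normal -1.0000 0.0000 0.0000
    outer loop
      vertex 0.0 0.0 10.0
      vertex 0.0 22.0 10.0
      vertex 0.0 0.0 0.0
    endloop
  endfacet
  facet normal 1.0000 0.0000 0.0000
    outer loop
      vertex 21.0 0.0 0.0
      vertex 21.0 22.0 0.0
      vertex 21.0 22.0 10.0
    endloop
  endfacet
  facet normal 1.0000 0.0000 0.0000
    outer loop
      vertex 21.0 0.0 0.0
      vertex 21.0 22.0 10.0
      vertex 21.0 0.0 10.0
    endloop
  endfacet
endsolid part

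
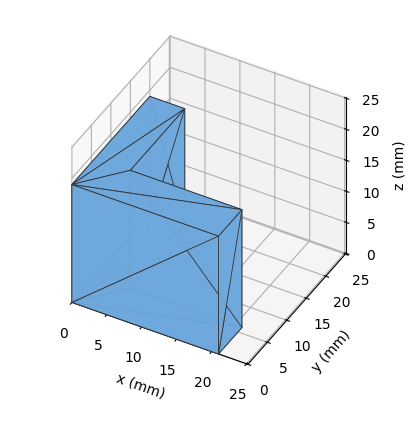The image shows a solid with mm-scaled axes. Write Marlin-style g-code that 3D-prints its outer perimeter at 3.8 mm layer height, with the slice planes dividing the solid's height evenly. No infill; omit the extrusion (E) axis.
Reading the render: the shape is an L-shaped prism: outer 21 × 20 mm, arm thicknesses ≈ 6 mm (horizontal) and 5 mm (vertical), extruded 19 mm in z (dimensions read to the nearest mm from the axis ticks). For the g-code, the solid's height is divided into equal slices at the stated Δz and each level perimeter traced with G1 moves after a G0 lift.

; perimeter-only toolpath
G21 ; units = mm
G90 ; absolute positioning
G28 ; home
; layer 1
G0 Z3.8
G0 X0.0 Y0.0
G1 X21.0 Y0.0
G1 X21.0 Y6.0
G1 X5.0 Y6.0
G1 X5.0 Y20.0
G1 X0.0 Y20.0
G1 X0.0 Y0.0
; layer 2
G0 Z7.6
G0 X0.0 Y0.0
G1 X21.0 Y0.0
G1 X21.0 Y6.0
G1 X5.0 Y6.0
G1 X5.0 Y20.0
G1 X0.0 Y20.0
G1 X0.0 Y0.0
; layer 3
G0 Z11.4
G0 X0.0 Y0.0
G1 X21.0 Y0.0
G1 X21.0 Y6.0
G1 X5.0 Y6.0
G1 X5.0 Y20.0
G1 X0.0 Y20.0
G1 X0.0 Y0.0
; layer 4
G0 Z15.2
G0 X0.0 Y0.0
G1 X21.0 Y0.0
G1 X21.0 Y6.0
G1 X5.0 Y6.0
G1 X5.0 Y20.0
G1 X0.0 Y20.0
G1 X0.0 Y0.0
; layer 5
G0 Z19.0
G0 X0.0 Y0.0
G1 X21.0 Y0.0
G1 X21.0 Y6.0
G1 X5.0 Y6.0
G1 X5.0 Y20.0
G1 X0.0 Y20.0
G1 X0.0 Y0.0
M2 ; end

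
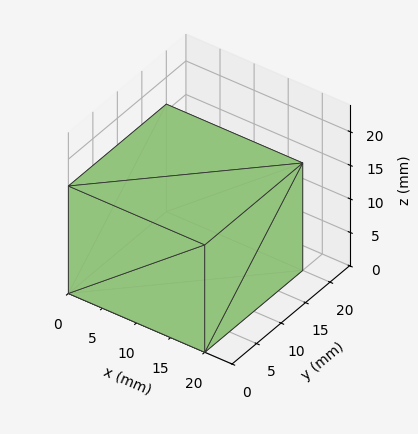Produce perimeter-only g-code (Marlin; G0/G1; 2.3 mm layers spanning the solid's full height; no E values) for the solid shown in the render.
Reading the render: the shape is a rectangular box, roughly 20 × 20 mm footprint and 16 mm tall (dimensions read to the nearest mm from the axis ticks). For the g-code, the solid's height is divided into equal slices at the stated Δz and each level perimeter traced with G1 moves after a G0 lift.

; perimeter-only toolpath
G21 ; units = mm
G90 ; absolute positioning
G28 ; home
; layer 1
G0 Z2.3
G0 X0.0 Y0.0
G1 X20.0 Y0.0
G1 X20.0 Y20.0
G1 X0.0 Y20.0
G1 X0.0 Y0.0
; layer 2
G0 Z4.6
G0 X0.0 Y0.0
G1 X20.0 Y0.0
G1 X20.0 Y20.0
G1 X0.0 Y20.0
G1 X0.0 Y0.0
; layer 3
G0 Z6.9
G0 X0.0 Y0.0
G1 X20.0 Y0.0
G1 X20.0 Y20.0
G1 X0.0 Y20.0
G1 X0.0 Y0.0
; layer 4
G0 Z9.1
G0 X0.0 Y0.0
G1 X20.0 Y0.0
G1 X20.0 Y20.0
G1 X0.0 Y20.0
G1 X0.0 Y0.0
; layer 5
G0 Z11.4
G0 X0.0 Y0.0
G1 X20.0 Y0.0
G1 X20.0 Y20.0
G1 X0.0 Y20.0
G1 X0.0 Y0.0
; layer 6
G0 Z13.7
G0 X0.0 Y0.0
G1 X20.0 Y0.0
G1 X20.0 Y20.0
G1 X0.0 Y20.0
G1 X0.0 Y0.0
; layer 7
G0 Z16.0
G0 X0.0 Y0.0
G1 X20.0 Y0.0
G1 X20.0 Y20.0
G1 X0.0 Y20.0
G1 X0.0 Y0.0
M2 ; end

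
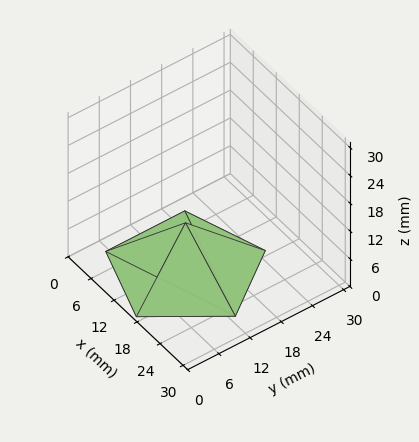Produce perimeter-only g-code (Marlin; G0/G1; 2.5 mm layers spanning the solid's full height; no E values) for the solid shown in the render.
Reading the render: the shape is a regular 5-sided pyramid, base circumscribed radius ≈ 13 mm, apex at z ≈ 10 mm (dimensions read to the nearest mm from the axis ticks). For the g-code, the solid's height is divided into equal slices at the stated Δz and each level perimeter traced with G1 moves after a G0 lift.

; perimeter-only toolpath
G21 ; units = mm
G90 ; absolute positioning
G28 ; home
; layer 1
G0 Z2.5
G0 X22.8 Y13.0
G1 X16.0 Y22.3
G1 X5.1 Y18.7
G1 X5.1 Y7.3
G1 X16.0 Y3.7
G1 X22.8 Y13.0
; layer 2
G0 Z5.0
G0 X19.5 Y13.0
G1 X15.0 Y19.2
G1 X7.8 Y16.8
G1 X7.8 Y9.2
G1 X15.0 Y6.8
G1 X19.5 Y13.0
; layer 3
G0 Z7.5
G0 X16.2 Y13.0
G1 X14.0 Y16.1
G1 X10.4 Y14.9
G1 X10.4 Y11.1
G1 X14.0 Y9.9
G1 X16.2 Y13.0
M2 ; end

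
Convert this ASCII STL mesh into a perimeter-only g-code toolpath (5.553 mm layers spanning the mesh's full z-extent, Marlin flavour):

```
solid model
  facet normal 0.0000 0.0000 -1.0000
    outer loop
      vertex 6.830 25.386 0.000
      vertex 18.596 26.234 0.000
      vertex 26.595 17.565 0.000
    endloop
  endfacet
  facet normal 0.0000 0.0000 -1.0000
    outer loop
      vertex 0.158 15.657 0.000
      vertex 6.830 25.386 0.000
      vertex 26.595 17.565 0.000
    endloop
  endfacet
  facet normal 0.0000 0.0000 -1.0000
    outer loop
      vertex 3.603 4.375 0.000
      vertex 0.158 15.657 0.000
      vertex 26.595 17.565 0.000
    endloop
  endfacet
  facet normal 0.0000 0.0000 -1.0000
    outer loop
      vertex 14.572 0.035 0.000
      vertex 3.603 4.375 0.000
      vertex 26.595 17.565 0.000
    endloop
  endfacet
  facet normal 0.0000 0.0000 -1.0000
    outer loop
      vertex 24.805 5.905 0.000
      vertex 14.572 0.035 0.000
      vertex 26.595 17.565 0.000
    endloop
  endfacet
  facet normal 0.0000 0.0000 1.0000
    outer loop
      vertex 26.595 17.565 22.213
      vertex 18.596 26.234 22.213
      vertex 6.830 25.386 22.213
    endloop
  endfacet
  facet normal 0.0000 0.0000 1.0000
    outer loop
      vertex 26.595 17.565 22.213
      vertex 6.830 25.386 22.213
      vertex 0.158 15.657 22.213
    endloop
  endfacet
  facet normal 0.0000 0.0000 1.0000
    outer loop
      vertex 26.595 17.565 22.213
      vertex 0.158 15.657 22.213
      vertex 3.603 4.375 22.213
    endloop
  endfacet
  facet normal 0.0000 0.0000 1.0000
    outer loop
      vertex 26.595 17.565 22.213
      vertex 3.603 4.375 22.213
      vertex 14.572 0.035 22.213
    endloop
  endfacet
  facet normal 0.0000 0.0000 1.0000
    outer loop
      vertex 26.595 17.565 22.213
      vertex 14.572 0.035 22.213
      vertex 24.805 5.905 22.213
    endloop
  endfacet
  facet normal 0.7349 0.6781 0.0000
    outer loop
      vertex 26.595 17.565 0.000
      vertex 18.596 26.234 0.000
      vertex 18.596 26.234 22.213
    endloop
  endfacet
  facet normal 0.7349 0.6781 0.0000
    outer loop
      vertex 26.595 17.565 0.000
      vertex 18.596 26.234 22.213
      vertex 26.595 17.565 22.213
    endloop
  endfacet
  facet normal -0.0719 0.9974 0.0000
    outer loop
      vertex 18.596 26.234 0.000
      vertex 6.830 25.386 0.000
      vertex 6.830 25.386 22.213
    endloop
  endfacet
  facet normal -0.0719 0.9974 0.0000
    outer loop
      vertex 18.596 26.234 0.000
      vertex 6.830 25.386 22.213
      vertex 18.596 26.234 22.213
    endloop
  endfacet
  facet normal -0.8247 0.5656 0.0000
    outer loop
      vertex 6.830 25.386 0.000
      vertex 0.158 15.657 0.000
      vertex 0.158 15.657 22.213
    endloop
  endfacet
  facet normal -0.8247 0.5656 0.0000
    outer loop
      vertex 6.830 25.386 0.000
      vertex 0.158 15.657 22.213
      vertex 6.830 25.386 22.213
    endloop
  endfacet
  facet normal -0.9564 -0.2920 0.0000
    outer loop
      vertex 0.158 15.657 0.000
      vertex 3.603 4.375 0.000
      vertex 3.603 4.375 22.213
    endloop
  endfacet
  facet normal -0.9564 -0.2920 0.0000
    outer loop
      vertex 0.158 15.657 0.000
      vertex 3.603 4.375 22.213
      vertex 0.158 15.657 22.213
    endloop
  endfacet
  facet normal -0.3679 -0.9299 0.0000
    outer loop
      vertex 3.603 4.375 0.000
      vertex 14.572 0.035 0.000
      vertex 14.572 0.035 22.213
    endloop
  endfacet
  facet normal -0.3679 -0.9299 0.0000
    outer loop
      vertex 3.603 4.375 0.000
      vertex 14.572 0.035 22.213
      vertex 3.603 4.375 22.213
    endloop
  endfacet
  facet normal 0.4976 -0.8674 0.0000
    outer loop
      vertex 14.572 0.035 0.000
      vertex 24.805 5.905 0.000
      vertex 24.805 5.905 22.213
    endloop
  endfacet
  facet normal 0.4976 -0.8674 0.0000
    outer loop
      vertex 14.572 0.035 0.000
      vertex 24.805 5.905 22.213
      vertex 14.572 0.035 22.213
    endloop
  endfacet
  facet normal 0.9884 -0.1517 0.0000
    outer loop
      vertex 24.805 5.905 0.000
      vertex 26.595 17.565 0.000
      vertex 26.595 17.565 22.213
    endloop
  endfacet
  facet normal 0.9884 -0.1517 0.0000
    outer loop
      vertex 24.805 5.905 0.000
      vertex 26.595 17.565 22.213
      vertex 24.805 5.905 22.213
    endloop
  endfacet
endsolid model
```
; perimeter-only toolpath
G21 ; units = mm
G90 ; absolute positioning
G28 ; home
; layer 1
G0 Z5.553
G0 X26.595 Y17.565
G1 X18.596 Y26.234
G1 X6.830 Y25.386
G1 X0.158 Y15.657
G1 X3.603 Y4.375
G1 X14.572 Y0.035
G1 X24.805 Y5.905
G1 X26.595 Y17.565
; layer 2
G0 Z11.107
G0 X26.595 Y17.565
G1 X18.596 Y26.234
G1 X6.830 Y25.386
G1 X0.158 Y15.657
G1 X3.603 Y4.375
G1 X14.572 Y0.035
G1 X24.805 Y5.905
G1 X26.595 Y17.565
; layer 3
G0 Z16.660
G0 X26.595 Y17.565
G1 X18.596 Y26.234
G1 X6.830 Y25.386
G1 X0.158 Y15.657
G1 X3.603 Y4.375
G1 X14.572 Y0.035
G1 X24.805 Y5.905
G1 X26.595 Y17.565
; layer 4
G0 Z22.213
G0 X26.595 Y17.565
G1 X18.596 Y26.234
G1 X6.830 Y25.386
G1 X0.158 Y15.657
G1 X3.603 Y4.375
G1 X14.572 Y0.035
G1 X24.805 Y5.905
G1 X26.595 Y17.565
M2 ; end

The solid is a regular 7-sided prism (a cylinder approximated with 7 flat sides), circumscribed radius ≈ 13.6 mm, height ≈ 22.2 mm. Slicing at Δz = 5.553 mm — 4 equal slices spanning the solid's height, so layer i sits at z = i·h/4 — gives 4 non-empty perimeters. Each is a 7-segment closed polygon; G0 lifts to the layer z and rapids to the start vertex, then G1 traces the edges.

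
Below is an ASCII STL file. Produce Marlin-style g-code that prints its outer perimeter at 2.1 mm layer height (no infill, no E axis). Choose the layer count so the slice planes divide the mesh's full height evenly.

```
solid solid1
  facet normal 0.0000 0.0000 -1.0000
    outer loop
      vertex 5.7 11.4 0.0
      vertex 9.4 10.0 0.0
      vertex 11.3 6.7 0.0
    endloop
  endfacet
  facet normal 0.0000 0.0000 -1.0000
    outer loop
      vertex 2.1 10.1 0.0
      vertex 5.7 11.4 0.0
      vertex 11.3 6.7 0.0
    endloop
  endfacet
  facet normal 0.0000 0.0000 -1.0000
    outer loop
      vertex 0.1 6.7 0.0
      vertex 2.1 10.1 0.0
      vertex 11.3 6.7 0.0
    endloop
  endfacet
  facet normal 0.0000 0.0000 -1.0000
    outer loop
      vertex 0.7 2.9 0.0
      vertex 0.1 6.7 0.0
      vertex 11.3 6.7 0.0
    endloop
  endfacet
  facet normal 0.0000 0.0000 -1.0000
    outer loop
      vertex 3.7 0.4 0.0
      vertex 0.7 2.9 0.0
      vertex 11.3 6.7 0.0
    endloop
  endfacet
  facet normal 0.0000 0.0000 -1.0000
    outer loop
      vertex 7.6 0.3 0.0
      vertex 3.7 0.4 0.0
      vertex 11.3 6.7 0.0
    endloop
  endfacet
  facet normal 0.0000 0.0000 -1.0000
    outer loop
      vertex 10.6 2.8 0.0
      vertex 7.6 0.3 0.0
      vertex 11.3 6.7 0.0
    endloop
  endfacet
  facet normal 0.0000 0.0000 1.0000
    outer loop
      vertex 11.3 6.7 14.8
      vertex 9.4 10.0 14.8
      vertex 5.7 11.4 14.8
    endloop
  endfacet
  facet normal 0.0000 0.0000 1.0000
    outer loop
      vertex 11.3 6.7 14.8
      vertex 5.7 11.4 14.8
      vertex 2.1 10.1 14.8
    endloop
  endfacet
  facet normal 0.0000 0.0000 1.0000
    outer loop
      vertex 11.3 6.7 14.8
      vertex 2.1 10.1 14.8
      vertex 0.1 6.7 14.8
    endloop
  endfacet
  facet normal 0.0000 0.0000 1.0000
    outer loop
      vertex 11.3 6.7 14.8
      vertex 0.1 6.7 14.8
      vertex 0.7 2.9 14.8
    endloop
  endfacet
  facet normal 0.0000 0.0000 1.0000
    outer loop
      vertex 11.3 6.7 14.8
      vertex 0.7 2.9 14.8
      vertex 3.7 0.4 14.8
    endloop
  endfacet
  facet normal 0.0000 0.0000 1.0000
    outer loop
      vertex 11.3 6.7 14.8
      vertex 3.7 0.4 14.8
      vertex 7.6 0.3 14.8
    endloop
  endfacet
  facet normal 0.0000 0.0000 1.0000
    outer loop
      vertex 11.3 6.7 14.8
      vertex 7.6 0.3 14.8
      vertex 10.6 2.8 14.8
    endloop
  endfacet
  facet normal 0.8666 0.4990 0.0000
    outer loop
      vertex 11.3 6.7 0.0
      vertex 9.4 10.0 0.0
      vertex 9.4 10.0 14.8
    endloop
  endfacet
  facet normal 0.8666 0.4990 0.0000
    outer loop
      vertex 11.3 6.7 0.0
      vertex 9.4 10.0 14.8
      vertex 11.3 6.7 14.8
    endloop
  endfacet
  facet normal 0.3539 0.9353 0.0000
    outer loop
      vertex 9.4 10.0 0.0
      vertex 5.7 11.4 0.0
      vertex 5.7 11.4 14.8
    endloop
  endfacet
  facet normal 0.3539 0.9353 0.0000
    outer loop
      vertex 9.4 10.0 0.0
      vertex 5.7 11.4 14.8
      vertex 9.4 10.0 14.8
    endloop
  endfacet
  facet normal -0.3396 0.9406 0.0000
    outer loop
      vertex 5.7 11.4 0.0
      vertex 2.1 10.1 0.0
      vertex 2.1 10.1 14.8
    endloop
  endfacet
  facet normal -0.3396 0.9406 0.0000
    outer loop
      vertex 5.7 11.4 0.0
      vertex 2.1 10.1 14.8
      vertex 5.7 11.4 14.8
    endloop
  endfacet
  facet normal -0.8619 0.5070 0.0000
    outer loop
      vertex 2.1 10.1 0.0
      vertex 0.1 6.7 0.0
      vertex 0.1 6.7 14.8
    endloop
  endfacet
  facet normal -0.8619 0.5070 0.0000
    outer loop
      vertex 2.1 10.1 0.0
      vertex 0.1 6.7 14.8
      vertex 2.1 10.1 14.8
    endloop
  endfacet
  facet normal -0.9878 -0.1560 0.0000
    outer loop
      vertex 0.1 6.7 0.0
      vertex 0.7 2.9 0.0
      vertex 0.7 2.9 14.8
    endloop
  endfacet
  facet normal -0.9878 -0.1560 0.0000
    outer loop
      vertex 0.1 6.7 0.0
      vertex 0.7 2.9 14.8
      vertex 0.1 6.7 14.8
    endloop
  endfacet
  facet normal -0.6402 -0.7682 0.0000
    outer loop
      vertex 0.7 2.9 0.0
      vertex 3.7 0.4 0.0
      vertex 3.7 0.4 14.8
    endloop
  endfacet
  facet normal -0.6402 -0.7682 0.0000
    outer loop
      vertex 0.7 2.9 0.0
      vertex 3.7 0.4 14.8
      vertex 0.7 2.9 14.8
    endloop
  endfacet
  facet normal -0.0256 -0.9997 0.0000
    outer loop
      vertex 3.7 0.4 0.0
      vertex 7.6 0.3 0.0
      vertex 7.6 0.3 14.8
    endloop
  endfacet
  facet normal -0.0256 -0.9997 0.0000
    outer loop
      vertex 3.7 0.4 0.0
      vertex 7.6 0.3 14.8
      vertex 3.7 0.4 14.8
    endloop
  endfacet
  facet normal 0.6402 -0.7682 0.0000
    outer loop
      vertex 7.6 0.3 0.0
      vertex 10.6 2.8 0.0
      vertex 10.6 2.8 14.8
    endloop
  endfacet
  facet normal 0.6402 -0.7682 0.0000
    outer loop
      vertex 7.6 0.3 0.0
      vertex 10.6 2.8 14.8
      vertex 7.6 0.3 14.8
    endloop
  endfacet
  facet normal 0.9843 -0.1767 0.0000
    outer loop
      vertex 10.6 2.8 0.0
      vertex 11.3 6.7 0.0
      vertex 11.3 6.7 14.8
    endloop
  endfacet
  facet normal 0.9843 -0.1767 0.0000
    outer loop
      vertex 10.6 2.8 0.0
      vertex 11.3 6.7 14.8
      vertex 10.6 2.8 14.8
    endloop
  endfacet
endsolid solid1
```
; perimeter-only toolpath
G21 ; units = mm
G90 ; absolute positioning
G28 ; home
; layer 1
G0 Z2.1
G0 X11.3 Y6.7
G1 X9.4 Y10.0
G1 X5.7 Y11.4
G1 X2.1 Y10.1
G1 X0.1 Y6.7
G1 X0.7 Y2.9
G1 X3.7 Y0.4
G1 X7.6 Y0.3
G1 X10.6 Y2.8
G1 X11.3 Y6.7
; layer 2
G0 Z4.2
G0 X11.3 Y6.7
G1 X9.4 Y10.0
G1 X5.7 Y11.4
G1 X2.1 Y10.1
G1 X0.1 Y6.7
G1 X0.7 Y2.9
G1 X3.7 Y0.4
G1 X7.6 Y0.3
G1 X10.6 Y2.8
G1 X11.3 Y6.7
; layer 3
G0 Z6.3
G0 X11.3 Y6.7
G1 X9.4 Y10.0
G1 X5.7 Y11.4
G1 X2.1 Y10.1
G1 X0.1 Y6.7
G1 X0.7 Y2.9
G1 X3.7 Y0.4
G1 X7.6 Y0.3
G1 X10.6 Y2.8
G1 X11.3 Y6.7
; layer 4
G0 Z8.5
G0 X11.3 Y6.7
G1 X9.4 Y10.0
G1 X5.7 Y11.4
G1 X2.1 Y10.1
G1 X0.1 Y6.7
G1 X0.7 Y2.9
G1 X3.7 Y0.4
G1 X7.6 Y0.3
G1 X10.6 Y2.8
G1 X11.3 Y6.7
; layer 5
G0 Z10.6
G0 X11.3 Y6.7
G1 X9.4 Y10.0
G1 X5.7 Y11.4
G1 X2.1 Y10.1
G1 X0.1 Y6.7
G1 X0.7 Y2.9
G1 X3.7 Y0.4
G1 X7.6 Y0.3
G1 X10.6 Y2.8
G1 X11.3 Y6.7
; layer 6
G0 Z12.7
G0 X11.3 Y6.7
G1 X9.4 Y10.0
G1 X5.7 Y11.4
G1 X2.1 Y10.1
G1 X0.1 Y6.7
G1 X0.7 Y2.9
G1 X3.7 Y0.4
G1 X7.6 Y0.3
G1 X10.6 Y2.8
G1 X11.3 Y6.7
; layer 7
G0 Z14.8
G0 X11.3 Y6.7
G1 X9.4 Y10.0
G1 X5.7 Y11.4
G1 X2.1 Y10.1
G1 X0.1 Y6.7
G1 X0.7 Y2.9
G1 X3.7 Y0.4
G1 X7.6 Y0.3
G1 X10.6 Y2.8
G1 X11.3 Y6.7
M2 ; end

The solid is a regular 9-sided prism (a cylinder approximated with 9 flat sides), circumscribed radius ≈ 5.7 mm, height ≈ 14.8 mm. Slicing at Δz = 2.1 mm — 7 equal slices spanning the solid's height, so layer i sits at z = i·h/7 — gives 7 non-empty perimeters. Each is a 9-segment closed polygon; G0 lifts to the layer z and rapids to the start vertex, then G1 traces the edges.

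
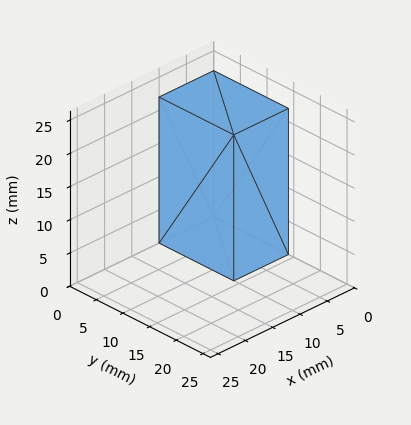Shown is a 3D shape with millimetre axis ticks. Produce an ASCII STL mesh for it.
Reading the render: the shape is a rectangular box, roughly 10 × 14 mm footprint and 22 mm tall (dimensions read to the nearest mm from the axis ticks). For the STL, each face is triangulated and given an outward normal.

solid part
  facet normal 0.0000 0.0000 -1.0000
    outer loop
      vertex 10.00 14.00 0.00
      vertex 10.00 0.00 0.00
      vertex 0.00 0.00 0.00
    endloop
  endfacet
  facet normal 0.0000 0.0000 -1.0000
    outer loop
      vertex 0.00 14.00 0.00
      vertex 10.00 14.00 0.00
      vertex 0.00 0.00 0.00
    endloop
  endfacet
  facet normal 0.0000 0.0000 1.0000
    outer loop
      vertex 0.00 0.00 22.00
      vertex 10.00 0.00 22.00
      vertex 10.00 14.00 22.00
    endloop
  endfacet
  facet normal 0.0000 0.0000 1.0000
    outer loop
      vertex 0.00 0.00 22.00
      vertex 10.00 14.00 22.00
      vertex 0.00 14.00 22.00
    endloop
  endfacet
  facet normal 0.0000 -1.0000 0.0000
    outer loop
      vertex 0.00 0.00 0.00
      vertex 10.00 0.00 0.00
      vertex 10.00 0.00 22.00
    endloop
  endfacet
  facet normal 0.0000 -1.0000 0.0000
    outer loop
      vertex 0.00 0.00 0.00
      vertex 10.00 0.00 22.00
      vertex 0.00 0.00 22.00
    endloop
  endfacet
  facet normal 0.0000 1.0000 0.0000
    outer loop
      vertex 10.00 14.00 22.00
      vertex 10.00 14.00 0.00
      vertex 0.00 14.00 0.00
    endloop
  endfacet
  facet normal 0.0000 1.0000 0.0000
    outer loop
      vertex 0.00 14.00 22.00
      vertex 10.00 14.00 22.00
      vertex 0.00 14.00 0.00
    endloop
  endfacet
  facet normal -1.0000 0.0000 0.0000
    outer loop
      vertex 0.00 14.00 22.00
      vertex 0.00 14.00 0.00
      vertex 0.00 0.00 0.00
    endloop
  endfacet
  facet normal -1.0000 0.0000 0.0000
    outer loop
      vertex 0.00 0.00 22.00
      vertex 0.00 14.00 22.00
      vertex 0.00 0.00 0.00
    endloop
  endfacet
  facet normal 1.0000 0.0000 0.0000
    outer loop
      vertex 10.00 0.00 0.00
      vertex 10.00 14.00 0.00
      vertex 10.00 14.00 22.00
    endloop
  endfacet
  facet normal 1.0000 0.0000 0.0000
    outer loop
      vertex 10.00 0.00 0.00
      vertex 10.00 14.00 22.00
      vertex 10.00 0.00 22.00
    endloop
  endfacet
endsolid part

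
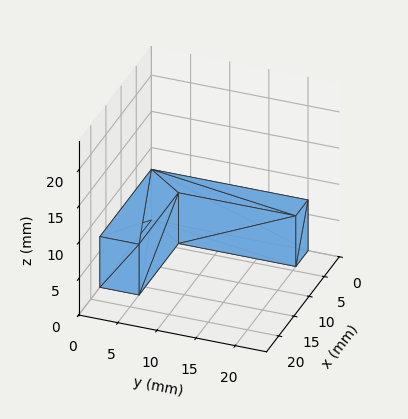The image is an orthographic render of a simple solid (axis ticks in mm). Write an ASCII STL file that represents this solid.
Reading the render: the shape is an L-shaped prism: outer 17 × 20 mm, arm thicknesses ≈ 5 mm (horizontal) and 4 mm (vertical), extruded 7 mm in z (dimensions read to the nearest mm from the axis ticks). For the STL, each face is triangulated and given an outward normal.

solid part
  facet normal 0.0000 0.0000 -1.0000
    outer loop
      vertex 17.0 5.0 0.0
      vertex 17.0 0.0 0.0
      vertex 0.0 0.0 0.0
    endloop
  endfacet
  facet normal 0.0000 0.0000 -1.0000
    outer loop
      vertex 4.0 5.0 0.0
      vertex 17.0 5.0 0.0
      vertex 0.0 0.0 0.0
    endloop
  endfacet
  facet normal 0.0000 0.0000 -1.0000
    outer loop
      vertex 4.0 20.0 0.0
      vertex 4.0 5.0 0.0
      vertex 0.0 0.0 0.0
    endloop
  endfacet
  facet normal 0.0000 0.0000 -1.0000
    outer loop
      vertex 0.0 20.0 0.0
      vertex 4.0 20.0 0.0
      vertex 0.0 0.0 0.0
    endloop
  endfacet
  facet normal 0.0000 0.0000 1.0000
    outer loop
      vertex 0.0 0.0 7.0
      vertex 17.0 0.0 7.0
      vertex 17.0 5.0 7.0
    endloop
  endfacet
  facet normal 0.0000 0.0000 1.0000
    outer loop
      vertex 0.0 0.0 7.0
      vertex 17.0 5.0 7.0
      vertex 4.0 5.0 7.0
    endloop
  endfacet
  facet normal 0.0000 0.0000 1.0000
    outer loop
      vertex 0.0 0.0 7.0
      vertex 4.0 5.0 7.0
      vertex 4.0 20.0 7.0
    endloop
  endfacet
  facet normal 0.0000 0.0000 1.0000
    outer loop
      vertex 0.0 0.0 7.0
      vertex 4.0 20.0 7.0
      vertex 0.0 20.0 7.0
    endloop
  endfacet
  facet normal 0.0000 -1.0000 0.0000
    outer loop
      vertex 0.0 0.0 0.0
      vertex 17.0 0.0 0.0
      vertex 17.0 0.0 7.0
    endloop
  endfacet
  facet normal 0.0000 -1.0000 0.0000
    outer loop
      vertex 0.0 0.0 0.0
      vertex 17.0 0.0 7.0
      vertex 0.0 0.0 7.0
    endloop
  endfacet
  facet normal 1.0000 0.0000 0.0000
    outer loop
      vertex 17.0 0.0 0.0
      vertex 17.0 5.0 0.0
      vertex 17.0 5.0 7.0
    endloop
  endfacet
  facet normal 1.0000 0.0000 0.0000
    outer loop
      vertex 17.0 0.0 0.0
      vertex 17.0 5.0 7.0
      vertex 17.0 0.0 7.0
    endloop
  endfacet
  facet normal 0.0000 1.0000 0.0000
    outer loop
      vertex 17.0 5.0 0.0
      vertex 4.0 5.0 0.0
      vertex 4.0 5.0 7.0
    endloop
  endfacet
  facet normal 0.0000 1.0000 0.0000
    outer loop
      vertex 17.0 5.0 0.0
      vertex 4.0 5.0 7.0
      vertex 17.0 5.0 7.0
    endloop
  endfacet
  facet normal 1.0000 0.0000 0.0000
    outer loop
      vertex 4.0 5.0 0.0
      vertex 4.0 20.0 0.0
      vertex 4.0 20.0 7.0
    endloop
  endfacet
  facet normal 1.0000 0.0000 0.0000
    outer loop
      vertex 4.0 5.0 0.0
      vertex 4.0 20.0 7.0
      vertex 4.0 5.0 7.0
    endloop
  endfacet
  facet normal 0.0000 1.0000 0.0000
    outer loop
      vertex 4.0 20.0 0.0
      vertex 0.0 20.0 0.0
      vertex 0.0 20.0 7.0
    endloop
  endfacet
  facet normal 0.0000 1.0000 0.0000
    outer loop
      vertex 4.0 20.0 0.0
      vertex 0.0 20.0 7.0
      vertex 4.0 20.0 7.0
    endloop
  endfacet
  facet normal -1.0000 0.0000 0.0000
    outer loop
      vertex 0.0 20.0 0.0
      vertex 0.0 0.0 0.0
      vertex 0.0 0.0 7.0
    endloop
  endfacet
  facet normal -1.0000 0.0000 0.0000
    outer loop
      vertex 0.0 20.0 0.0
      vertex 0.0 0.0 7.0
      vertex 0.0 20.0 7.0
    endloop
  endfacet
endsolid part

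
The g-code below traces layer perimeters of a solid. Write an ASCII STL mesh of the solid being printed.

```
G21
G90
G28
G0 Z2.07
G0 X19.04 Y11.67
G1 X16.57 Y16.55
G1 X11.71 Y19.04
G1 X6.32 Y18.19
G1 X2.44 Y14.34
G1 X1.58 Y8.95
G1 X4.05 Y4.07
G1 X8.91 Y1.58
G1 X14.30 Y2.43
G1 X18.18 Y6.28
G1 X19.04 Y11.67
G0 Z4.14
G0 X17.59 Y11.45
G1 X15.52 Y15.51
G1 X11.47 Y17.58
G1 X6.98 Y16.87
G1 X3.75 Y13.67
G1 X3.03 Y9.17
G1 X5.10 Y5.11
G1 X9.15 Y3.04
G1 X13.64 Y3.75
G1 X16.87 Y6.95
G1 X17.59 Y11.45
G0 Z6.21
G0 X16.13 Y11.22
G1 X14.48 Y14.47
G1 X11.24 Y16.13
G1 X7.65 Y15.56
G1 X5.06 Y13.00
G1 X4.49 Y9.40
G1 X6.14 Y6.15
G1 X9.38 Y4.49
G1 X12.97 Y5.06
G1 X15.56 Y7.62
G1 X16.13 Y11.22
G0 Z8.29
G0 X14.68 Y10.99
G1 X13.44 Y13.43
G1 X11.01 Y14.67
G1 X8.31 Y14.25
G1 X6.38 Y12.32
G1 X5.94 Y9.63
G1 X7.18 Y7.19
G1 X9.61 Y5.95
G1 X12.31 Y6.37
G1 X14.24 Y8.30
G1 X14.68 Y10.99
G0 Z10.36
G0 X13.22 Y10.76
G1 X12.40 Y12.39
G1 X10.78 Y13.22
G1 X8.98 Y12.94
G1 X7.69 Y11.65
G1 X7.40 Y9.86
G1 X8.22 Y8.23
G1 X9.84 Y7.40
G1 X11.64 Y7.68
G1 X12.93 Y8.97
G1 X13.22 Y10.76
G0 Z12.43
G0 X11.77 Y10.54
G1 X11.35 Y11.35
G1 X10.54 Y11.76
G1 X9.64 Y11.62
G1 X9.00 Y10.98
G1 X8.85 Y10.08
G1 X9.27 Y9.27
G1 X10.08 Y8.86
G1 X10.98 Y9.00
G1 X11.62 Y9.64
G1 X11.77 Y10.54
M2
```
solid part
  facet normal 0.0000 0.0000 -1.0000
    outer loop
      vertex 11.94 20.49 0.00
      vertex 17.61 17.59 0.00
      vertex 20.50 11.90 0.00
    endloop
  endfacet
  facet normal 0.0000 0.0000 -1.0000
    outer loop
      vertex 5.65 19.50 0.00
      vertex 11.94 20.49 0.00
      vertex 20.50 11.90 0.00
    endloop
  endfacet
  facet normal 0.0000 0.0000 -1.0000
    outer loop
      vertex 1.13 15.01 0.00
      vertex 5.65 19.50 0.00
      vertex 20.50 11.90 0.00
    endloop
  endfacet
  facet normal 0.0000 0.0000 -1.0000
    outer loop
      vertex 0.12 8.72 0.00
      vertex 1.13 15.01 0.00
      vertex 20.50 11.90 0.00
    endloop
  endfacet
  facet normal 0.0000 0.0000 -1.0000
    outer loop
      vertex 3.01 3.03 0.00
      vertex 0.12 8.72 0.00
      vertex 20.50 11.90 0.00
    endloop
  endfacet
  facet normal 0.0000 0.0000 -1.0000
    outer loop
      vertex 8.68 0.13 0.00
      vertex 3.01 3.03 0.00
      vertex 20.50 11.90 0.00
    endloop
  endfacet
  facet normal 0.0000 0.0000 -1.0000
    outer loop
      vertex 14.97 1.12 0.00
      vertex 8.68 0.13 0.00
      vertex 20.50 11.90 0.00
    endloop
  endfacet
  facet normal 0.0000 0.0000 -1.0000
    outer loop
      vertex 19.49 5.61 0.00
      vertex 14.97 1.12 0.00
      vertex 20.50 11.90 0.00
    endloop
  endfacet
  facet normal 0.7386 0.3751 0.5602
    outer loop
      vertex 20.50 11.90 0.00
      vertex 17.61 17.59 0.00
      vertex 10.31 10.31 14.50
    endloop
  endfacet
  facet normal 0.3772 0.7375 0.5602
    outer loop
      vertex 17.61 17.59 0.00
      vertex 11.94 20.49 0.00
      vertex 10.31 10.31 14.50
    endloop
  endfacet
  facet normal -0.1288 0.8184 0.5601
    outer loop
      vertex 11.94 20.49 0.00
      vertex 5.65 19.50 0.00
      vertex 10.31 10.31 14.50
    endloop
  endfacet
  facet normal -0.5838 0.5877 0.5601
    outer loop
      vertex 5.65 19.50 0.00
      vertex 1.13 15.01 0.00
      vertex 10.31 10.31 14.50
    endloop
  endfacet
  facet normal -0.8178 0.1313 0.5603
    outer loop
      vertex 1.13 15.01 0.00
      vertex 0.12 8.72 0.00
      vertex 10.31 10.31 14.50
    endloop
  endfacet
  facet normal -0.7386 -0.3751 0.5602
    outer loop
      vertex 0.12 8.72 0.00
      vertex 3.01 3.03 0.00
      vertex 10.31 10.31 14.50
    endloop
  endfacet
  facet normal -0.3772 -0.7375 0.5602
    outer loop
      vertex 3.01 3.03 0.00
      vertex 8.68 0.13 0.00
      vertex 10.31 10.31 14.50
    endloop
  endfacet
  facet normal 0.1288 -0.8184 0.5601
    outer loop
      vertex 8.68 0.13 0.00
      vertex 14.97 1.12 0.00
      vertex 10.31 10.31 14.50
    endloop
  endfacet
  facet normal 0.5838 -0.5877 0.5601
    outer loop
      vertex 14.97 1.12 0.00
      vertex 19.49 5.61 0.00
      vertex 10.31 10.31 14.50
    endloop
  endfacet
  facet normal 0.8178 -0.1313 0.5603
    outer loop
      vertex 19.49 5.61 0.00
      vertex 20.50 11.90 0.00
      vertex 10.31 10.31 14.50
    endloop
  endfacet
endsolid part

The G0 Z moves step by Δz≈2.07 mm. The G1 loops shrink linearly with z, so the solid tapers from its base footprint up to z≈14.5. Closing with a flat bottom cap and the tapered top and triangulating gives 18 facets — a regular 10-sided pyramid, base circumscribed radius ≈ 10.3 mm, apex at z ≈ 14.5 mm.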